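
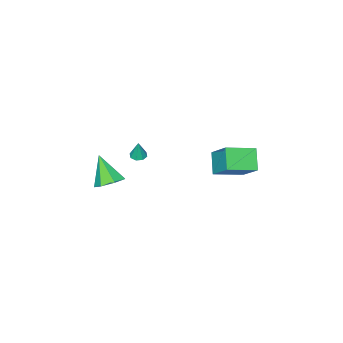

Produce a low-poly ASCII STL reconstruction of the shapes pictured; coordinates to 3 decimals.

solid 
facet normal -0.868 0.438 -0.236
outer loop
vertex -0.837 4.495 0.81
vertex -0.129 5.317 -0.269
vertex -1.202 3.046 -0.534
endloop
endfacet
facet normal -0.463 -0.537 0.705
outer loop
vertex 0.429 2.223 -0.091
vertex -0.837 4.495 0.81
vertex -1.202 3.046 -0.534
endloop
endfacet
facet normal -0.868 0.438 -0.235
outer loop
vertex -1.202 3.046 -0.534
vertex -0.129 5.317 -0.269
vertex -0.495 3.868 -1.613
endloop
endfacet
facet normal -0.182 -0.721 -0.669
outer loop
vertex -0.495 3.868 -1.613
vertex 0.429 2.223 -0.091
vertex -1.202 3.046 -0.534
endloop
endfacet
facet normal 0.182 0.721 0.669
outer loop
vertex -0.837 4.495 0.81
vertex 1.502 4.494 0.174
vertex -0.129 5.317 -0.269
endloop
endfacet
facet normal -0.462 -0.537 0.705
outer loop
vertex 0.795 3.672 1.253
vertex -0.837 4.495 0.81
vertex 0.429 2.223 -0.091
endloop
endfacet
facet normal 0.182 0.721 0.669
outer loop
vertex 0.795 3.672 1.253
vertex 1.502 4.494 0.174
vertex -0.837 4.495 0.81
endloop
endfacet
facet normal 0.463 0.537 -0.705
outer loop
vertex -0.129 5.317 -0.269
vertex 1.502 4.494 0.174
vertex -0.495 3.868 -1.613
endloop
endfacet
facet normal -0.182 -0.721 -0.669
outer loop
vertex 1.137 3.045 -1.17
vertex 0.429 2.223 -0.091
vertex -0.495 3.868 -1.613
endloop
endfacet
facet normal 0.462 0.538 -0.705
outer loop
vertex -0.495 3.868 -1.613
vertex 1.502 4.494 0.174
vertex 1.137 3.045 -1.17
endloop
endfacet
facet normal 0.868 -0.438 0.236
outer loop
vertex 1.137 3.045 -1.17
vertex 0.795 3.672 1.253
vertex 0.429 2.223 -0.091
endloop
endfacet
facet normal 0.868 -0.437 0.236
outer loop
vertex 1.502 4.494 0.174
vertex 0.795 3.672 1.253
vertex 1.137 3.045 -1.17
endloop
endfacet
facet normal -0.136 -0.154 -0.979
outer loop
vertex 2.025 -2.844 -2.408
vertex 1.513 -2.716 -2.357
vertex 1.958 -2.448 -2.461
endloop
endfacet
facet normal 0.960 0.190 0.205
outer loop
vertex 2.025 -2.844 -2.408
vertex 1.958 -2.448 -2.461
vertex 1.687 -2.524 -1.123
endloop
endfacet
facet normal -0.138 -0.151 -0.979
outer loop
vertex 1.958 -2.448 -2.461
vertex 1.513 -2.716 -2.357
vertex 1.631 -2.208 -2.452
endloop
endfacet
facet normal 0.587 0.793 0.164
outer loop
vertex 1.958 -2.448 -2.461
vertex 1.631 -2.208 -2.452
vertex 1.687 -2.524 -1.123
endloop
endfacet
facet normal -0.139 -0.151 -0.979
outer loop
vertex 1.631 -2.208 -2.452
vertex 1.513 -2.716 -2.357
vertex 1.235 -2.266 -2.387
endloop
endfacet
facet normal -0.103 0.967 0.234
outer loop
vertex 1.631 -2.208 -2.452
vertex 1.235 -2.266 -2.387
vertex 1.687 -2.524 -1.123
endloop
endfacet
facet normal -0.138 -0.150 -0.979
outer loop
vertex 1.235 -2.266 -2.387
vertex 1.513 -2.716 -2.357
vertex 1.002 -2.587 -2.305
endloop
endfacet
facet normal -0.702 0.605 0.375
outer loop
vertex 1.235 -2.266 -2.387
vertex 1.002 -2.587 -2.305
vertex 1.687 -2.524 -1.123
endloop
endfacet
facet normal -0.138 -0.154 -0.978
outer loop
vertex 1.002 -2.587 -2.305
vertex 1.513 -2.716 -2.357
vertex 1.068 -2.984 -2.252
endloop
endfacet
facet normal -0.861 -0.076 0.503
outer loop
vertex 1.002 -2.587 -2.305
vertex 1.068 -2.984 -2.252
vertex 1.687 -2.524 -1.123
endloop
endfacet
facet normal -0.139 -0.153 -0.978
outer loop
vertex 1.068 -2.984 -2.252
vertex 1.513 -2.716 -2.357
vertex 1.396 -3.224 -2.261
endloop
endfacet
facet normal -0.485 -0.684 0.545
outer loop
vertex 1.068 -2.984 -2.252
vertex 1.396 -3.224 -2.261
vertex 1.687 -2.524 -1.123
endloop
endfacet
facet normal -0.138 -0.153 -0.979
outer loop
vertex 1.396 -3.224 -2.261
vertex 1.513 -2.716 -2.357
vertex 1.792 -3.166 -2.326
endloop
endfacet
facet normal 0.203 -0.856 0.475
outer loop
vertex 1.396 -3.224 -2.261
vertex 1.792 -3.166 -2.326
vertex 1.687 -2.524 -1.123
endloop
endfacet
facet normal -0.135 -0.151 -0.979
outer loop
vertex 1.792 -3.166 -2.326
vertex 1.513 -2.716 -2.357
vertex 2.025 -2.844 -2.408
endloop
endfacet
facet normal 0.802 -0.495 0.334
outer loop
vertex 1.792 -3.166 -2.326
vertex 2.025 -2.844 -2.408
vertex 1.687 -2.524 -1.123
endloop
endfacet
facet normal 0.101 0.570 -0.816
outer loop
vertex 4.351 -2.876 -3.759
vertex 3.425 -3.097 -4.028
vertex 3.742 -2.347 -3.465
endloop
endfacet
facet normal 0.601 0.275 0.750
outer loop
vertex 4.351 -2.876 -3.759
vertex 3.742 -2.347 -3.465
vertex 3.215 -4.283 -2.332
endloop
endfacet
facet normal 0.100 0.570 -0.816
outer loop
vertex 3.742 -2.347 -3.465
vertex 3.425 -3.097 -4.028
vertex 2.893 -2.383 -3.594
endloop
endfacet
facet normal -0.149 0.529 0.835
outer loop
vertex 3.742 -2.347 -3.465
vertex 2.893 -2.383 -3.594
vertex 3.215 -4.283 -2.332
endloop
endfacet
facet normal 0.101 0.570 -0.815
outer loop
vertex 2.893 -2.383 -3.594
vertex 3.425 -3.097 -4.028
vertex 2.445 -2.957 -4.051
endloop
endfacet
facet normal -0.819 0.215 0.533
outer loop
vertex 2.893 -2.383 -3.594
vertex 2.445 -2.957 -4.051
vertex 3.215 -4.283 -2.332
endloop
endfacet
facet normal 0.101 0.570 -0.815
outer loop
vertex 2.445 -2.957 -4.051
vertex 3.425 -3.097 -4.028
vertex 2.734 -3.636 -4.49
endloop
endfacet
facet normal -0.900 -0.430 0.072
outer loop
vertex 2.445 -2.957 -4.051
vertex 2.734 -3.636 -4.49
vertex 3.215 -4.283 -2.332
endloop
endfacet
facet normal 0.101 0.570 -0.815
outer loop
vertex 2.734 -3.636 -4.49
vertex 3.425 -3.097 -4.028
vertex 3.543 -3.909 -4.581
endloop
endfacet
facet normal -0.333 -0.921 -0.202
outer loop
vertex 2.734 -3.636 -4.49
vertex 3.543 -3.909 -4.581
vertex 3.215 -4.283 -2.332
endloop
endfacet
facet normal 0.101 0.570 -0.815
outer loop
vertex 3.543 -3.909 -4.581
vertex 3.425 -3.097 -4.028
vertex 4.263 -3.571 -4.256
endloop
endfacet
facet normal 0.453 -0.888 -0.081
outer loop
vertex 3.543 -3.909 -4.581
vertex 4.263 -3.571 -4.256
vertex 3.215 -4.283 -2.332
endloop
endfacet
facet normal 0.101 0.570 -0.815
outer loop
vertex 4.263 -3.571 -4.256
vertex 3.425 -3.097 -4.028
vertex 4.351 -2.876 -3.759
endloop
endfacet
facet normal 0.870 -0.355 0.342
outer loop
vertex 4.263 -3.571 -4.256
vertex 4.351 -2.876 -3.759
vertex 3.215 -4.283 -2.332
endloop
endfacet

endsolid


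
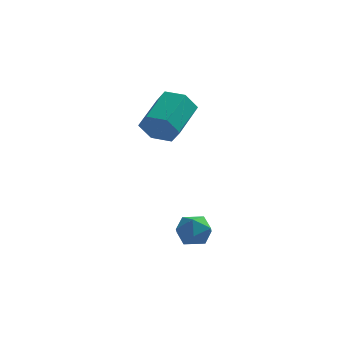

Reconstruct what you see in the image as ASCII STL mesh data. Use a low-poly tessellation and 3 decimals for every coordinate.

solid 
facet normal -0.605 -0.175 0.776
outer loop
vertex -0.993 0.707 -0.888
vertex -1.176 -0.158 -1.226
vertex -0.451 -0.026 -0.631
endloop
endfacet
facet normal -0.083 0.275 0.958
outer loop
vertex -0.993 0.707 -0.888
vertex -0.451 -0.026 -0.631
vertex -0.053 0.808 -0.836
endloop
endfacet
facet normal -0.120 0.842 0.526
outer loop
vertex -0.993 0.707 -0.888
vertex -0.053 0.808 -0.836
vertex -0.531 1.191 -1.557
endloop
endfacet
facet normal -0.666 0.742 0.077
outer loop
vertex -0.993 0.707 -0.888
vertex -0.531 1.191 -1.557
vertex -1.225 0.594 -1.798
endloop
endfacet
facet normal -0.966 0.114 0.232
outer loop
vertex -0.993 0.707 -0.888
vertex -1.225 0.594 -1.798
vertex -1.176 -0.158 -1.226
endloop
endfacet
facet normal 0.541 -0.052 0.839
outer loop
vertex -0.053 0.808 -0.836
vertex -0.451 -0.026 -0.631
vertex 0.345 0.006 -1.142
endloop
endfacet
facet normal -0.305 -0.781 0.545
outer loop
vertex -0.451 -0.026 -0.631
vertex -1.176 -0.158 -1.226
vertex -0.349 -0.591 -1.383
endloop
endfacet
facet normal -0.889 -0.313 -0.335
outer loop
vertex -1.176 -0.158 -1.226
vertex -1.225 0.594 -1.798
vertex -0.827 -0.208 -2.104
endloop
endfacet
facet normal -0.403 0.705 -0.584
outer loop
vertex -1.225 0.594 -1.798
vertex -0.531 1.191 -1.557
vertex -0.429 0.626 -2.309
endloop
endfacet
facet normal 0.480 0.866 0.142
outer loop
vertex -0.531 1.191 -1.557
vertex -0.053 0.808 -0.836
vertex 0.296 0.758 -1.714
endloop
endfacet
facet normal 0.666 -0.742 -0.077
outer loop
vertex 0.113 -0.107 -2.052
vertex 0.345 0.006 -1.142
vertex -0.349 -0.591 -1.383
endloop
endfacet
facet normal 0.120 -0.842 -0.526
outer loop
vertex 0.113 -0.107 -2.052
vertex -0.349 -0.591 -1.383
vertex -0.827 -0.208 -2.104
endloop
endfacet
facet normal 0.083 -0.275 -0.958
outer loop
vertex 0.113 -0.107 -2.052
vertex -0.827 -0.208 -2.104
vertex -0.429 0.626 -2.309
endloop
endfacet
facet normal 0.605 0.175 -0.776
outer loop
vertex 0.113 -0.107 -2.052
vertex -0.429 0.626 -2.309
vertex 0.296 0.758 -1.714
endloop
endfacet
facet normal 0.966 -0.114 -0.232
outer loop
vertex 0.113 -0.107 -2.052
vertex 0.296 0.758 -1.714
vertex 0.345 0.006 -1.142
endloop
endfacet
facet normal 0.403 -0.705 0.584
outer loop
vertex -0.349 -0.591 -1.383
vertex 0.345 0.006 -1.142
vertex -0.451 -0.026 -0.631
endloop
endfacet
facet normal -0.480 -0.866 -0.142
outer loop
vertex -0.827 -0.208 -2.104
vertex -0.349 -0.591 -1.383
vertex -1.176 -0.158 -1.226
endloop
endfacet
facet normal -0.541 0.052 -0.839
outer loop
vertex -0.429 0.626 -2.309
vertex -0.827 -0.208 -2.104
vertex -1.225 0.594 -1.798
endloop
endfacet
facet normal 0.305 0.781 -0.545
outer loop
vertex 0.296 0.758 -1.714
vertex -0.429 0.626 -2.309
vertex -0.531 1.191 -1.557
endloop
endfacet
facet normal 0.889 0.313 0.335
outer loop
vertex 0.345 0.006 -1.142
vertex 0.296 0.758 -1.714
vertex -0.053 0.808 -0.836
endloop
endfacet
facet normal -0.282 -0.869 -0.406
outer loop
vertex -1.783 3.247 2.653
vertex -2.33 3.035 3.487
vertex -2.759 3.537 2.71
endloop
endfacet
facet normal 0.067 0.405 -0.912
outer loop
vertex -1.783 3.247 2.653
vertex -2.759 3.537 2.71
vertex -1.182 5.098 3.519
endloop
endfacet
facet normal 0.067 0.405 -0.912
outer loop
vertex -1.182 5.098 3.519
vertex -2.759 3.537 2.71
vertex -2.158 5.388 3.576
endloop
endfacet
facet normal 0.282 0.869 0.407
outer loop
vertex -1.182 5.098 3.519
vertex -2.158 5.388 3.576
vertex -1.73 4.885 4.353
endloop
endfacet
facet normal -0.282 -0.869 -0.406
outer loop
vertex -2.759 3.537 2.71
vertex -2.33 3.035 3.487
vertex -3.306 3.325 3.544
endloop
endfacet
facet normal -0.795 0.449 -0.407
outer loop
vertex -2.759 3.537 2.71
vertex -3.306 3.325 3.544
vertex -2.158 5.388 3.576
endloop
endfacet
facet normal -0.795 0.449 -0.408
outer loop
vertex -2.158 5.388 3.576
vertex -3.306 3.325 3.544
vertex -2.706 5.176 4.41
endloop
endfacet
facet normal 0.283 0.869 0.407
outer loop
vertex -2.158 5.388 3.576
vertex -2.706 5.176 4.41
vertex -1.73 4.885 4.353
endloop
endfacet
facet normal -0.282 -0.869 -0.407
outer loop
vertex -3.306 3.325 3.544
vertex -2.33 3.035 3.487
vertex -2.878 2.822 4.321
endloop
endfacet
facet normal -0.863 0.044 0.504
outer loop
vertex -3.306 3.325 3.544
vertex -2.878 2.822 4.321
vertex -2.706 5.176 4.41
endloop
endfacet
facet normal -0.862 0.044 0.505
outer loop
vertex -2.706 5.176 4.41
vertex -2.878 2.822 4.321
vertex -2.277 4.673 5.187
endloop
endfacet
facet normal 0.283 0.869 0.406
outer loop
vertex -2.706 5.176 4.41
vertex -2.277 4.673 5.187
vertex -1.73 4.885 4.353
endloop
endfacet
facet normal -0.282 -0.869 -0.407
outer loop
vertex -2.878 2.822 4.321
vertex -2.33 3.035 3.487
vertex -1.902 2.532 4.264
endloop
endfacet
facet normal -0.067 -0.405 0.912
outer loop
vertex -2.878 2.822 4.321
vertex -1.902 2.532 4.264
vertex -2.277 4.673 5.187
endloop
endfacet
facet normal -0.067 -0.405 0.912
outer loop
vertex -2.277 4.673 5.187
vertex -1.902 2.532 4.264
vertex -1.301 4.383 5.13
endloop
endfacet
facet normal 0.282 0.869 0.406
outer loop
vertex -2.277 4.673 5.187
vertex -1.301 4.383 5.13
vertex -1.73 4.885 4.353
endloop
endfacet
facet normal -0.283 -0.869 -0.407
outer loop
vertex -1.902 2.532 4.264
vertex -2.33 3.035 3.487
vertex -1.354 2.744 3.43
endloop
endfacet
facet normal 0.795 -0.449 0.408
outer loop
vertex -1.902 2.532 4.264
vertex -1.354 2.744 3.43
vertex -1.301 4.383 5.13
endloop
endfacet
facet normal 0.795 -0.449 0.408
outer loop
vertex -1.301 4.383 5.13
vertex -1.354 2.744 3.43
vertex -0.754 4.595 4.296
endloop
endfacet
facet normal 0.282 0.869 0.406
outer loop
vertex -1.301 4.383 5.13
vertex -0.754 4.595 4.296
vertex -1.73 4.885 4.353
endloop
endfacet
facet normal -0.283 -0.869 -0.406
outer loop
vertex -1.354 2.744 3.43
vertex -2.33 3.035 3.487
vertex -1.783 3.247 2.653
endloop
endfacet
facet normal 0.862 -0.044 -0.504
outer loop
vertex -1.354 2.744 3.43
vertex -1.783 3.247 2.653
vertex -0.754 4.595 4.296
endloop
endfacet
facet normal 0.863 -0.044 -0.504
outer loop
vertex -0.754 4.595 4.296
vertex -1.783 3.247 2.653
vertex -1.182 5.098 3.519
endloop
endfacet
facet normal 0.282 0.869 0.407
outer loop
vertex -0.754 4.595 4.296
vertex -1.182 5.098 3.519
vertex -1.73 4.885 4.353
endloop
endfacet

endsolid


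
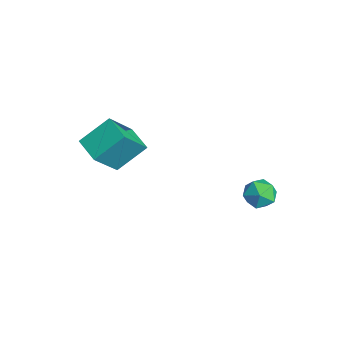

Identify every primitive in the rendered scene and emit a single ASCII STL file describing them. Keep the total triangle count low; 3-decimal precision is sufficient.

solid 
facet normal -0.789 -0.148 0.597
outer loop
vertex 2.466 4.17 -0.268
vertex 2.411 3.498 -0.507
vertex 2.816 3.643 0.064
endloop
endfacet
facet normal -0.339 0.330 0.881
outer loop
vertex 2.466 4.17 -0.268
vertex 2.816 3.643 0.064
vertex 3.138 4.271 -0.047
endloop
endfacet
facet normal -0.268 0.868 0.418
outer loop
vertex 2.466 4.17 -0.268
vertex 3.138 4.271 -0.047
vertex 2.931 4.515 -0.687
endloop
endfacet
facet normal -0.673 0.724 -0.151
outer loop
vertex 2.466 4.17 -0.268
vertex 2.931 4.515 -0.687
vertex 2.481 4.037 -0.971
endloop
endfacet
facet normal -0.995 0.095 -0.039
outer loop
vertex 2.466 4.17 -0.268
vertex 2.481 4.037 -0.971
vertex 2.411 3.498 -0.507
endloop
endfacet
facet normal 0.297 0.016 0.955
outer loop
vertex 3.138 4.271 -0.047
vertex 2.816 3.643 0.064
vertex 3.499 3.663 -0.149
endloop
endfacet
facet normal -0.428 -0.756 0.496
outer loop
vertex 2.816 3.643 0.064
vertex 2.411 3.498 -0.507
vertex 3.049 3.185 -0.433
endloop
endfacet
facet normal -0.762 -0.363 -0.536
outer loop
vertex 2.411 3.498 -0.507
vertex 2.481 4.037 -0.971
vertex 2.842 3.429 -1.073
endloop
endfacet
facet normal -0.243 0.654 -0.716
outer loop
vertex 2.481 4.037 -0.971
vertex 2.931 4.515 -0.687
vertex 3.164 4.057 -1.184
endloop
endfacet
facet normal 0.412 0.888 0.205
outer loop
vertex 2.931 4.515 -0.687
vertex 3.138 4.271 -0.047
vertex 3.569 4.202 -0.613
endloop
endfacet
facet normal 0.673 -0.724 0.151
outer loop
vertex 3.514 3.53 -0.852
vertex 3.499 3.663 -0.149
vertex 3.049 3.185 -0.433
endloop
endfacet
facet normal 0.268 -0.868 -0.418
outer loop
vertex 3.514 3.53 -0.852
vertex 3.049 3.185 -0.433
vertex 2.842 3.429 -1.073
endloop
endfacet
facet normal 0.339 -0.330 -0.881
outer loop
vertex 3.514 3.53 -0.852
vertex 2.842 3.429 -1.073
vertex 3.164 4.057 -1.184
endloop
endfacet
facet normal 0.789 0.148 -0.597
outer loop
vertex 3.514 3.53 -0.852
vertex 3.164 4.057 -1.184
vertex 3.569 4.202 -0.613
endloop
endfacet
facet normal 0.995 -0.095 0.039
outer loop
vertex 3.514 3.53 -0.852
vertex 3.569 4.202 -0.613
vertex 3.499 3.663 -0.149
endloop
endfacet
facet normal 0.243 -0.654 0.716
outer loop
vertex 3.049 3.185 -0.433
vertex 3.499 3.663 -0.149
vertex 2.816 3.643 0.064
endloop
endfacet
facet normal -0.412 -0.888 -0.205
outer loop
vertex 2.842 3.429 -1.073
vertex 3.049 3.185 -0.433
vertex 2.411 3.498 -0.507
endloop
endfacet
facet normal -0.297 -0.016 -0.955
outer loop
vertex 3.164 4.057 -1.184
vertex 2.842 3.429 -1.073
vertex 2.481 4.037 -0.971
endloop
endfacet
facet normal 0.428 0.756 -0.496
outer loop
vertex 3.569 4.202 -0.613
vertex 3.164 4.057 -1.184
vertex 2.931 4.515 -0.687
endloop
endfacet
facet normal 0.762 0.363 0.536
outer loop
vertex 3.499 3.663 -0.149
vertex 3.569 4.202 -0.613
vertex 3.138 4.271 -0.047
endloop
endfacet
facet normal -0.947 -0.247 0.204
outer loop
vertex -1.832 -0.426 0.809
vertex -2.402 0.598 -0.597
vertex -1.716 -1.644 -0.126
endloop
endfacet
facet normal 0.312 -0.560 0.768
outer loop
vertex -0.618 -1.358 -0.363
vertex -1.832 -0.426 0.809
vertex -1.716 -1.644 -0.126
endloop
endfacet
facet normal -0.947 -0.247 0.205
outer loop
vertex -1.716 -1.644 -0.126
vertex -2.402 0.598 -0.597
vertex -2.287 -0.62 -1.531
endloop
endfacet
facet normal 0.075 -0.791 -0.607
outer loop
vertex -2.287 -0.62 -1.531
vertex -0.618 -1.358 -0.363
vertex -1.716 -1.644 -0.126
endloop
endfacet
facet normal -0.075 0.791 0.607
outer loop
vertex -1.832 -0.426 0.809
vertex -1.304 0.884 -0.834
vertex -2.402 0.598 -0.597
endloop
endfacet
facet normal 0.312 -0.559 0.768
outer loop
vertex -0.733 -0.14 0.571
vertex -1.832 -0.426 0.809
vertex -0.618 -1.358 -0.363
endloop
endfacet
facet normal -0.074 0.791 0.607
outer loop
vertex -0.733 -0.14 0.571
vertex -1.304 0.884 -0.834
vertex -1.832 -0.426 0.809
endloop
endfacet
facet normal -0.312 0.560 -0.768
outer loop
vertex -2.402 0.598 -0.597
vertex -1.304 0.884 -0.834
vertex -2.287 -0.62 -1.531
endloop
endfacet
facet normal 0.075 -0.791 -0.607
outer loop
vertex -1.188 -0.334 -1.769
vertex -0.618 -1.358 -0.363
vertex -2.287 -0.62 -1.531
endloop
endfacet
facet normal -0.312 0.560 -0.768
outer loop
vertex -2.287 -0.62 -1.531
vertex -1.304 0.884 -0.834
vertex -1.188 -0.334 -1.769
endloop
endfacet
facet normal 0.947 0.246 -0.205
outer loop
vertex -1.188 -0.334 -1.769
vertex -0.733 -0.14 0.571
vertex -0.618 -1.358 -0.363
endloop
endfacet
facet normal 0.947 0.247 -0.205
outer loop
vertex -1.304 0.884 -0.834
vertex -0.733 -0.14 0.571
vertex -1.188 -0.334 -1.769
endloop
endfacet

endsolid


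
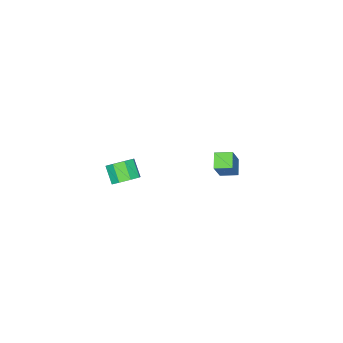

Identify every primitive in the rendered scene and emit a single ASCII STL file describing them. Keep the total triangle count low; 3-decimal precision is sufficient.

solid 
facet normal -0.500 -0.154 -0.852
outer loop
vertex -3.504 1.792 -1.913
vertex -4.057 2.605 -1.735
vertex -2.818 2.37 -2.42
endloop
endfacet
facet normal 0.554 -0.813 -0.178
outer loop
vertex -2.023 2.615 -1.065
vertex -3.504 1.792 -1.913
vertex -2.818 2.37 -2.42
endloop
endfacet
facet normal -0.500 -0.154 -0.852
outer loop
vertex -2.818 2.37 -2.42
vertex -4.057 2.605 -1.735
vertex -3.372 3.183 -2.242
endloop
endfacet
facet normal 0.666 0.561 -0.492
outer loop
vertex -3.372 3.183 -2.242
vertex -2.023 2.615 -1.065
vertex -2.818 2.37 -2.42
endloop
endfacet
facet normal -0.666 -0.561 0.492
outer loop
vertex -3.504 1.792 -1.913
vertex -3.262 2.85 -0.38
vertex -4.057 2.605 -1.735
endloop
endfacet
facet normal 0.554 -0.813 -0.178
outer loop
vertex -2.708 2.037 -0.558
vertex -3.504 1.792 -1.913
vertex -2.023 2.615 -1.065
endloop
endfacet
facet normal -0.665 -0.561 0.492
outer loop
vertex -2.708 2.037 -0.558
vertex -3.262 2.85 -0.38
vertex -3.504 1.792 -1.913
endloop
endfacet
facet normal -0.554 0.813 0.178
outer loop
vertex -4.057 2.605 -1.735
vertex -3.262 2.85 -0.38
vertex -3.372 3.183 -2.242
endloop
endfacet
facet normal 0.666 0.561 -0.492
outer loop
vertex -2.576 3.428 -0.887
vertex -2.023 2.615 -1.065
vertex -3.372 3.183 -2.242
endloop
endfacet
facet normal -0.554 0.813 0.178
outer loop
vertex -3.372 3.183 -2.242
vertex -3.262 2.85 -0.38
vertex -2.576 3.428 -0.887
endloop
endfacet
facet normal 0.501 0.154 0.852
outer loop
vertex -2.576 3.428 -0.887
vertex -2.708 2.037 -0.558
vertex -2.023 2.615 -1.065
endloop
endfacet
facet normal 0.500 0.154 0.852
outer loop
vertex -3.262 2.85 -0.38
vertex -2.708 2.037 -0.558
vertex -2.576 3.428 -0.887
endloop
endfacet
facet normal 0.293 0.652 -0.700
outer loop
vertex 4.234 1.335 1.345
vertex 3.866 1.908 1.725
vertex 4.584 1.606 1.744
endloop
endfacet
facet normal 0.754 -0.608 -0.249
outer loop
vertex 4.234 1.335 1.345
vertex 4.584 1.606 1.744
vertex 3.902 0.599 2.135
endloop
endfacet
facet normal 0.754 -0.608 -0.250
outer loop
vertex 3.902 0.599 2.135
vertex 4.584 1.606 1.744
vertex 4.253 0.87 2.535
endloop
endfacet
facet normal -0.293 -0.652 0.699
outer loop
vertex 3.902 0.599 2.135
vertex 4.253 0.87 2.535
vertex 3.534 1.172 2.515
endloop
endfacet
facet normal 0.293 0.653 -0.699
outer loop
vertex 4.584 1.606 1.744
vertex 3.866 1.908 1.725
vertex 4.514 2.054 2.133
endloop
endfacet
facet normal 0.949 -0.109 0.296
outer loop
vertex 4.584 1.606 1.744
vertex 4.514 2.054 2.133
vertex 4.253 0.87 2.535
endloop
endfacet
facet normal 0.949 -0.109 0.296
outer loop
vertex 4.253 0.87 2.535
vertex 4.514 2.054 2.133
vertex 4.183 1.318 2.923
endloop
endfacet
facet normal -0.293 -0.652 0.700
outer loop
vertex 4.253 0.87 2.535
vertex 4.183 1.318 2.923
vertex 3.534 1.172 2.515
endloop
endfacet
facet normal 0.294 0.651 -0.700
outer loop
vertex 4.514 2.054 2.133
vertex 3.866 1.908 1.725
vertex 4.064 2.417 2.282
endloop
endfacet
facet normal 0.588 0.454 0.669
outer loop
vertex 4.514 2.054 2.133
vertex 4.064 2.417 2.282
vertex 4.183 1.318 2.923
endloop
endfacet
facet normal 0.587 0.454 0.670
outer loop
vertex 4.183 1.318 2.923
vertex 4.064 2.417 2.282
vertex 3.733 1.68 3.072
endloop
endfacet
facet normal -0.293 -0.652 0.699
outer loop
vertex 4.183 1.318 2.923
vertex 3.733 1.68 3.072
vertex 3.534 1.172 2.515
endloop
endfacet
facet normal 0.293 0.652 -0.700
outer loop
vertex 4.064 2.417 2.282
vertex 3.866 1.908 1.725
vertex 3.498 2.481 2.105
endloop
endfacet
facet normal -0.119 0.750 0.650
outer loop
vertex 4.064 2.417 2.282
vertex 3.498 2.481 2.105
vertex 3.733 1.68 3.072
endloop
endfacet
facet normal -0.117 0.751 0.650
outer loop
vertex 3.733 1.68 3.072
vertex 3.498 2.481 2.105
vertex 3.166 1.745 2.895
endloop
endfacet
facet normal -0.293 -0.652 0.699
outer loop
vertex 3.733 1.68 3.072
vertex 3.166 1.745 2.895
vertex 3.534 1.172 2.515
endloop
endfacet
facet normal 0.293 0.652 -0.699
outer loop
vertex 3.498 2.481 2.105
vertex 3.866 1.908 1.725
vertex 3.147 2.21 1.705
endloop
endfacet
facet normal -0.754 0.608 0.250
outer loop
vertex 3.498 2.481 2.105
vertex 3.147 2.21 1.705
vertex 3.166 1.745 2.895
endloop
endfacet
facet normal -0.754 0.607 0.249
outer loop
vertex 3.166 1.745 2.895
vertex 3.147 2.21 1.705
vertex 2.816 1.474 2.496
endloop
endfacet
facet normal -0.293 -0.652 0.700
outer loop
vertex 3.166 1.745 2.895
vertex 2.816 1.474 2.496
vertex 3.534 1.172 2.515
endloop
endfacet
facet normal 0.293 0.652 -0.700
outer loop
vertex 3.147 2.21 1.705
vertex 3.866 1.908 1.725
vertex 3.217 1.762 1.317
endloop
endfacet
facet normal -0.949 0.108 -0.296
outer loop
vertex 3.147 2.21 1.705
vertex 3.217 1.762 1.317
vertex 2.816 1.474 2.496
endloop
endfacet
facet normal -0.949 0.109 -0.296
outer loop
vertex 2.816 1.474 2.496
vertex 3.217 1.762 1.317
vertex 2.886 1.026 2.107
endloop
endfacet
facet normal -0.293 -0.653 0.699
outer loop
vertex 2.816 1.474 2.496
vertex 2.886 1.026 2.107
vertex 3.534 1.172 2.515
endloop
endfacet
facet normal 0.293 0.652 -0.699
outer loop
vertex 3.217 1.762 1.317
vertex 3.866 1.908 1.725
vertex 3.667 1.4 1.168
endloop
endfacet
facet normal -0.587 -0.455 -0.670
outer loop
vertex 3.217 1.762 1.317
vertex 3.667 1.4 1.168
vertex 2.886 1.026 2.107
endloop
endfacet
facet normal -0.588 -0.454 -0.670
outer loop
vertex 2.886 1.026 2.107
vertex 3.667 1.4 1.168
vertex 3.336 0.663 1.958
endloop
endfacet
facet normal -0.294 -0.651 0.700
outer loop
vertex 2.886 1.026 2.107
vertex 3.336 0.663 1.958
vertex 3.534 1.172 2.515
endloop
endfacet
facet normal 0.293 0.652 -0.699
outer loop
vertex 3.667 1.4 1.168
vertex 3.866 1.908 1.725
vertex 4.234 1.335 1.345
endloop
endfacet
facet normal 0.117 -0.750 -0.651
outer loop
vertex 3.667 1.4 1.168
vertex 4.234 1.335 1.345
vertex 3.336 0.663 1.958
endloop
endfacet
facet normal 0.118 -0.751 -0.650
outer loop
vertex 3.336 0.663 1.958
vertex 4.234 1.335 1.345
vertex 3.902 0.599 2.135
endloop
endfacet
facet normal -0.293 -0.652 0.700
outer loop
vertex 3.336 0.663 1.958
vertex 3.902 0.599 2.135
vertex 3.534 1.172 2.515
endloop
endfacet

endsolid


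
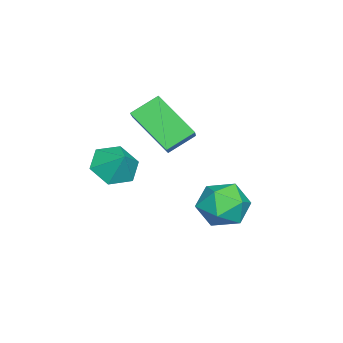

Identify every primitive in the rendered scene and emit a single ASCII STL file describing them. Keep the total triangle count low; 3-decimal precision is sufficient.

solid 
facet normal -0.750 -0.660 0.038
outer loop
vertex -1.887 2.039 0.261
vertex -1.283 1.325 -0.219
vertex -1.287 1.39 0.83
endloop
endfacet
facet normal -0.782 -0.207 0.588
outer loop
vertex -1.887 2.039 0.261
vertex -1.287 1.39 0.83
vertex -1.359 2.406 1.092
endloop
endfacet
facet normal -0.829 0.454 0.326
outer loop
vertex -1.887 2.039 0.261
vertex -1.359 2.406 1.092
vertex -1.4 2.969 0.205
endloop
endfacet
facet normal -0.827 0.410 -0.385
outer loop
vertex -1.887 2.039 0.261
vertex -1.4 2.969 0.205
vertex -1.353 2.301 -0.606
endloop
endfacet
facet normal -0.778 -0.279 -0.563
outer loop
vertex -1.887 2.039 0.261
vertex -1.353 2.301 -0.606
vertex -1.283 1.325 -0.219
endloop
endfacet
facet normal -0.169 -0.257 0.951
outer loop
vertex -1.359 2.406 1.092
vertex -1.287 1.39 0.83
vertex -0.427 1.919 1.126
endloop
endfacet
facet normal -0.117 -0.991 0.061
outer loop
vertex -1.287 1.39 0.83
vertex -1.283 1.325 -0.219
vertex -0.38 1.251 0.315
endloop
endfacet
facet normal -0.162 -0.374 -0.913
outer loop
vertex -1.283 1.325 -0.219
vertex -1.353 2.301 -0.606
vertex -0.421 1.814 -0.572
endloop
endfacet
facet normal -0.241 0.742 -0.625
outer loop
vertex -1.353 2.301 -0.606
vertex -1.4 2.969 0.205
vertex -0.493 2.83 -0.31
endloop
endfacet
facet normal -0.245 0.813 0.528
outer loop
vertex -1.4 2.969 0.205
vertex -1.359 2.406 1.092
vertex -0.497 2.895 0.739
endloop
endfacet
facet normal 0.827 -0.410 0.385
outer loop
vertex 0.107 2.181 0.259
vertex -0.427 1.919 1.126
vertex -0.38 1.251 0.315
endloop
endfacet
facet normal 0.829 -0.454 -0.326
outer loop
vertex 0.107 2.181 0.259
vertex -0.38 1.251 0.315
vertex -0.421 1.814 -0.572
endloop
endfacet
facet normal 0.782 0.207 -0.588
outer loop
vertex 0.107 2.181 0.259
vertex -0.421 1.814 -0.572
vertex -0.493 2.83 -0.31
endloop
endfacet
facet normal 0.750 0.660 -0.038
outer loop
vertex 0.107 2.181 0.259
vertex -0.493 2.83 -0.31
vertex -0.497 2.895 0.739
endloop
endfacet
facet normal 0.778 0.279 0.563
outer loop
vertex 0.107 2.181 0.259
vertex -0.497 2.895 0.739
vertex -0.427 1.919 1.126
endloop
endfacet
facet normal 0.241 -0.742 0.625
outer loop
vertex -0.38 1.251 0.315
vertex -0.427 1.919 1.126
vertex -1.287 1.39 0.83
endloop
endfacet
facet normal 0.245 -0.813 -0.528
outer loop
vertex -0.421 1.814 -0.572
vertex -0.38 1.251 0.315
vertex -1.283 1.325 -0.219
endloop
endfacet
facet normal 0.169 0.257 -0.951
outer loop
vertex -0.493 2.83 -0.31
vertex -0.421 1.814 -0.572
vertex -1.353 2.301 -0.606
endloop
endfacet
facet normal 0.117 0.991 -0.061
outer loop
vertex -0.497 2.895 0.739
vertex -0.493 2.83 -0.31
vertex -1.4 2.969 0.205
endloop
endfacet
facet normal 0.162 0.374 0.913
outer loop
vertex -0.427 1.919 1.126
vertex -0.497 2.895 0.739
vertex -1.359 2.406 1.092
endloop
endfacet
facet normal -0.536 0.659 0.528
outer loop
vertex -1.185 -0.298 5.074
vertex -0.691 1.149 3.77
vertex -2.542 -0.665 4.154
endloop
endfacet
facet normal -0.246 -0.720 0.649
outer loop
vertex -1.889 -1.469 3.51
vertex -1.185 -0.298 5.074
vertex -2.542 -0.665 4.154
endloop
endfacet
facet normal -0.536 0.659 0.528
outer loop
vertex -2.542 -0.665 4.154
vertex -0.691 1.149 3.77
vertex -2.048 0.782 2.849
endloop
endfacet
facet normal -0.808 -0.218 -0.547
outer loop
vertex -2.048 0.782 2.849
vertex -1.889 -1.469 3.51
vertex -2.542 -0.665 4.154
endloop
endfacet
facet normal 0.808 0.218 0.548
outer loop
vertex -1.185 -0.298 5.074
vertex -0.038 0.345 3.126
vertex -0.691 1.149 3.77
endloop
endfacet
facet normal -0.246 -0.719 0.649
outer loop
vertex -0.532 -1.102 4.431
vertex -1.185 -0.298 5.074
vertex -1.889 -1.469 3.51
endloop
endfacet
facet normal 0.808 0.218 0.548
outer loop
vertex -0.532 -1.102 4.431
vertex -0.038 0.345 3.126
vertex -1.185 -0.298 5.074
endloop
endfacet
facet normal 0.246 0.720 -0.649
outer loop
vertex -0.691 1.149 3.77
vertex -0.038 0.345 3.126
vertex -2.048 0.782 2.849
endloop
endfacet
facet normal -0.808 -0.218 -0.548
outer loop
vertex -1.395 -0.022 2.206
vertex -1.889 -1.469 3.51
vertex -2.048 0.782 2.849
endloop
endfacet
facet normal 0.246 0.719 -0.650
outer loop
vertex -2.048 0.782 2.849
vertex -0.038 0.345 3.126
vertex -1.395 -0.022 2.206
endloop
endfacet
facet normal 0.536 -0.659 -0.528
outer loop
vertex -1.395 -0.022 2.206
vertex -0.532 -1.102 4.431
vertex -1.889 -1.469 3.51
endloop
endfacet
facet normal 0.536 -0.659 -0.528
outer loop
vertex -0.038 0.345 3.126
vertex -0.532 -1.102 4.431
vertex -1.395 -0.022 2.206
endloop
endfacet
facet normal -0.471 -0.518 -0.714
outer loop
vertex 2.056 -1.017 2.373
vertex 1.316 -1.049 2.884
vertex 1.437 -0.367 2.31
endloop
endfacet
facet normal 0.723 0.675 -0.146
outer loop
vertex 2.056 -1.017 2.373
vertex 1.437 -0.367 2.31
vertex 1.824 -0.491 3.656
endloop
endfacet
facet normal -0.471 -0.518 -0.714
outer loop
vertex 1.437 -0.367 2.31
vertex 1.316 -1.049 2.884
vertex 0.697 -0.399 2.821
endloop
endfacet
facet normal 0.017 0.996 0.087
outer loop
vertex 1.437 -0.367 2.31
vertex 0.697 -0.399 2.821
vertex 1.824 -0.491 3.656
endloop
endfacet
facet normal -0.471 -0.517 -0.715
outer loop
vertex 0.697 -0.399 2.821
vertex 1.316 -1.049 2.884
vertex 0.576 -1.082 3.395
endloop
endfacet
facet normal -0.432 0.624 0.651
outer loop
vertex 0.697 -0.399 2.821
vertex 0.576 -1.082 3.395
vertex 1.824 -0.491 3.656
endloop
endfacet
facet normal -0.471 -0.517 -0.715
outer loop
vertex 0.576 -1.082 3.395
vertex 1.316 -1.049 2.884
vertex 1.195 -1.732 3.458
endloop
endfacet
facet normal -0.173 -0.069 0.983
outer loop
vertex 0.576 -1.082 3.395
vertex 1.195 -1.732 3.458
vertex 1.824 -0.491 3.656
endloop
endfacet
facet normal -0.471 -0.517 -0.715
outer loop
vertex 1.195 -1.732 3.458
vertex 1.316 -1.049 2.884
vertex 1.935 -1.699 2.947
endloop
endfacet
facet normal 0.535 -0.391 0.749
outer loop
vertex 1.195 -1.732 3.458
vertex 1.935 -1.699 2.947
vertex 1.824 -0.491 3.656
endloop
endfacet
facet normal -0.471 -0.518 -0.714
outer loop
vertex 1.935 -1.699 2.947
vertex 1.316 -1.049 2.884
vertex 2.056 -1.017 2.373
endloop
endfacet
facet normal 0.983 -0.018 0.185
outer loop
vertex 1.935 -1.699 2.947
vertex 2.056 -1.017 2.373
vertex 1.824 -0.491 3.656
endloop
endfacet

endsolid


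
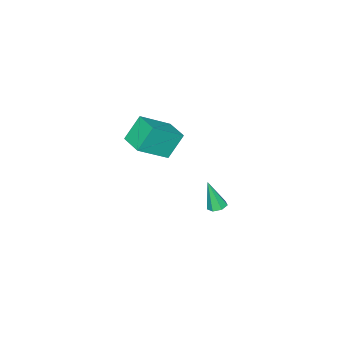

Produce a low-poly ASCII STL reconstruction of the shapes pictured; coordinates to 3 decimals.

solid 
facet normal -0.556 0.152 0.818
outer loop
vertex 2.882 0.006 4.157
vertex 3.389 1.373 4.248
vertex 1.288 0.679 2.949
endloop
endfacet
facet normal -0.348 -0.936 -0.063
outer loop
vertex 2.211 0.427 1.592
vertex 2.882 0.006 4.157
vertex 1.288 0.679 2.949
endloop
endfacet
facet normal -0.556 0.152 0.818
outer loop
vertex 1.288 0.679 2.949
vertex 3.389 1.373 4.248
vertex 1.795 2.045 3.04
endloop
endfacet
facet normal -0.755 0.318 -0.573
outer loop
vertex 1.795 2.045 3.04
vertex 2.211 0.427 1.592
vertex 1.288 0.679 2.949
endloop
endfacet
facet normal 0.755 -0.318 0.573
outer loop
vertex 2.882 0.006 4.157
vertex 4.312 1.121 2.891
vertex 3.389 1.373 4.248
endloop
endfacet
facet normal -0.347 -0.936 -0.063
outer loop
vertex 3.805 -0.245 2.8
vertex 2.882 0.006 4.157
vertex 2.211 0.427 1.592
endloop
endfacet
facet normal 0.755 -0.319 0.573
outer loop
vertex 3.805 -0.245 2.8
vertex 4.312 1.121 2.891
vertex 2.882 0.006 4.157
endloop
endfacet
facet normal 0.347 0.936 0.062
outer loop
vertex 3.389 1.373 4.248
vertex 4.312 1.121 2.891
vertex 1.795 2.045 3.04
endloop
endfacet
facet normal -0.755 0.318 -0.573
outer loop
vertex 2.718 1.794 1.683
vertex 2.211 0.427 1.592
vertex 1.795 2.045 3.04
endloop
endfacet
facet normal 0.347 0.936 0.063
outer loop
vertex 1.795 2.045 3.04
vertex 4.312 1.121 2.891
vertex 2.718 1.794 1.683
endloop
endfacet
facet normal 0.556 -0.152 -0.818
outer loop
vertex 2.718 1.794 1.683
vertex 3.805 -0.245 2.8
vertex 2.211 0.427 1.592
endloop
endfacet
facet normal 0.556 -0.152 -0.818
outer loop
vertex 4.312 1.121 2.891
vertex 3.805 -0.245 2.8
vertex 2.718 1.794 1.683
endloop
endfacet
facet normal -0.076 0.306 -0.949
outer loop
vertex -0.232 2.353 -4.333
vertex -0.802 2.199 -4.337
vertex -0.562 2.717 -4.189
endloop
endfacet
facet normal 0.753 0.527 0.395
outer loop
vertex -0.232 2.353 -4.333
vertex -0.562 2.717 -4.189
vertex -0.658 1.621 -2.543
endloop
endfacet
facet normal -0.075 0.306 -0.949
outer loop
vertex -0.562 2.717 -4.189
vertex -0.802 2.199 -4.337
vertex -1.073 2.691 -4.157
endloop
endfacet
facet normal -0.008 0.833 0.554
outer loop
vertex -0.562 2.717 -4.189
vertex -1.073 2.691 -4.157
vertex -0.658 1.621 -2.543
endloop
endfacet
facet normal -0.076 0.305 -0.949
outer loop
vertex -1.073 2.691 -4.157
vertex -0.802 2.199 -4.337
vertex -1.379 2.294 -4.26
endloop
endfacet
facet normal -0.747 0.449 0.490
outer loop
vertex -1.073 2.691 -4.157
vertex -1.379 2.294 -4.26
vertex -0.658 1.621 -2.543
endloop
endfacet
facet normal -0.076 0.305 -0.949
outer loop
vertex -1.379 2.294 -4.26
vertex -0.802 2.199 -4.337
vertex -1.251 1.825 -4.421
endloop
endfacet
facet normal -0.909 -0.334 0.251
outer loop
vertex -1.379 2.294 -4.26
vertex -1.251 1.825 -4.421
vertex -0.658 1.621 -2.543
endloop
endfacet
facet normal -0.077 0.305 -0.949
outer loop
vertex -1.251 1.825 -4.421
vertex -0.802 2.199 -4.337
vertex -0.784 1.638 -4.519
endloop
endfacet
facet normal -0.369 -0.929 0.016
outer loop
vertex -1.251 1.825 -4.421
vertex -0.784 1.638 -4.519
vertex -0.658 1.621 -2.543
endloop
endfacet
facet normal -0.077 0.305 -0.949
outer loop
vertex -0.784 1.638 -4.519
vertex -0.802 2.199 -4.337
vertex -0.331 1.873 -4.48
endloop
endfacet
facet normal 0.463 -0.886 -0.037
outer loop
vertex -0.784 1.638 -4.519
vertex -0.331 1.873 -4.48
vertex -0.658 1.621 -2.543
endloop
endfacet
facet normal -0.076 0.306 -0.949
outer loop
vertex -0.331 1.873 -4.48
vertex -0.802 2.199 -4.337
vertex -0.232 2.353 -4.333
endloop
endfacet
facet normal 0.962 -0.239 0.131
outer loop
vertex -0.331 1.873 -4.48
vertex -0.232 2.353 -4.333
vertex -0.658 1.621 -2.543
endloop
endfacet

endsolid


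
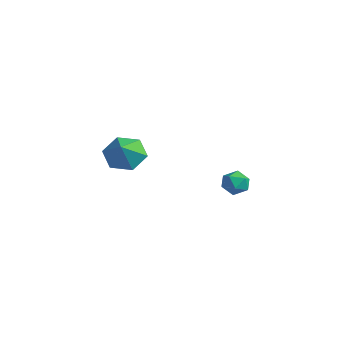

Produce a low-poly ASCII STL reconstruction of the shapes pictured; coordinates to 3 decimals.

solid 
facet normal -0.374 0.824 0.427
outer loop
vertex 2.668 2.164 -1.116
vertex 2.074 1.939 -1.202
vertex 2.393 1.804 -0.662
endloop
endfacet
facet normal 0.269 0.669 0.693
outer loop
vertex 2.668 2.164 -1.116
vertex 2.393 1.804 -0.662
vertex 3.009 1.713 -0.813
endloop
endfacet
facet normal 0.735 0.660 0.155
outer loop
vertex 2.668 2.164 -1.116
vertex 3.009 1.713 -0.813
vertex 3.072 1.792 -1.447
endloop
endfacet
facet normal 0.380 0.810 -0.446
outer loop
vertex 2.668 2.164 -1.116
vertex 3.072 1.792 -1.447
vertex 2.494 1.931 -1.687
endloop
endfacet
facet normal -0.305 0.911 -0.279
outer loop
vertex 2.668 2.164 -1.116
vertex 2.494 1.931 -1.687
vertex 2.074 1.939 -1.202
endloop
endfacet
facet normal 0.240 0.011 0.971
outer loop
vertex 3.009 1.713 -0.813
vertex 2.393 1.804 -0.662
vertex 2.626 1.209 -0.713
endloop
endfacet
facet normal -0.801 0.262 0.539
outer loop
vertex 2.393 1.804 -0.662
vertex 2.074 1.939 -1.202
vertex 2.048 1.348 -0.953
endloop
endfacet
facet normal -0.688 0.404 -0.603
outer loop
vertex 2.074 1.939 -1.202
vertex 2.494 1.931 -1.687
vertex 2.111 1.427 -1.587
endloop
endfacet
facet normal 0.421 0.240 -0.875
outer loop
vertex 2.494 1.931 -1.687
vertex 3.072 1.792 -1.447
vertex 2.727 1.336 -1.738
endloop
endfacet
facet normal 0.995 -0.002 0.099
outer loop
vertex 3.072 1.792 -1.447
vertex 3.009 1.713 -0.813
vertex 3.046 1.201 -1.198
endloop
endfacet
facet normal -0.380 -0.810 0.446
outer loop
vertex 2.452 0.976 -1.284
vertex 2.626 1.209 -0.713
vertex 2.048 1.348 -0.953
endloop
endfacet
facet normal -0.735 -0.660 -0.155
outer loop
vertex 2.452 0.976 -1.284
vertex 2.048 1.348 -0.953
vertex 2.111 1.427 -1.587
endloop
endfacet
facet normal -0.269 -0.669 -0.693
outer loop
vertex 2.452 0.976 -1.284
vertex 2.111 1.427 -1.587
vertex 2.727 1.336 -1.738
endloop
endfacet
facet normal 0.374 -0.824 -0.427
outer loop
vertex 2.452 0.976 -1.284
vertex 2.727 1.336 -1.738
vertex 3.046 1.201 -1.198
endloop
endfacet
facet normal 0.305 -0.911 0.279
outer loop
vertex 2.452 0.976 -1.284
vertex 3.046 1.201 -1.198
vertex 2.626 1.209 -0.713
endloop
endfacet
facet normal -0.421 -0.240 0.875
outer loop
vertex 2.048 1.348 -0.953
vertex 2.626 1.209 -0.713
vertex 2.393 1.804 -0.662
endloop
endfacet
facet normal -0.995 0.002 -0.099
outer loop
vertex 2.111 1.427 -1.587
vertex 2.048 1.348 -0.953
vertex 2.074 1.939 -1.202
endloop
endfacet
facet normal -0.240 -0.011 -0.971
outer loop
vertex 2.727 1.336 -1.738
vertex 2.111 1.427 -1.587
vertex 2.494 1.931 -1.687
endloop
endfacet
facet normal 0.801 -0.262 -0.539
outer loop
vertex 3.046 1.201 -1.198
vertex 2.727 1.336 -1.738
vertex 3.072 1.792 -1.447
endloop
endfacet
facet normal 0.688 -0.404 0.603
outer loop
vertex 2.626 1.209 -0.713
vertex 3.046 1.201 -1.198
vertex 3.009 1.713 -0.813
endloop
endfacet
facet normal -0.559 0.517 -0.648
outer loop
vertex -2.238 -0.031 -1.964
vertex -2.924 0.046 -1.311
vertex -2.245 0.709 -1.368
endloop
endfacet
facet normal 1.000 0.024 -0.018
outer loop
vertex -2.238 -0.031 -1.964
vertex -2.245 0.709 -1.368
vertex -2.196 -0.626 -0.469
endloop
endfacet
facet normal -0.559 0.517 -0.648
outer loop
vertex -2.245 0.709 -1.368
vertex -2.924 0.046 -1.311
vertex -2.931 0.786 -0.715
endloop
endfacet
facet normal 0.644 0.444 0.624
outer loop
vertex -2.245 0.709 -1.368
vertex -2.931 0.786 -0.715
vertex -2.196 -0.626 -0.469
endloop
endfacet
facet normal -0.560 0.517 -0.648
outer loop
vertex -2.931 0.786 -0.715
vertex -2.924 0.046 -1.311
vertex -3.609 0.123 -0.658
endloop
endfacet
facet normal -0.057 0.143 0.988
outer loop
vertex -2.931 0.786 -0.715
vertex -3.609 0.123 -0.658
vertex -2.196 -0.626 -0.469
endloop
endfacet
facet normal -0.560 0.517 -0.648
outer loop
vertex -3.609 0.123 -0.658
vertex -2.924 0.046 -1.311
vertex -3.602 -0.617 -1.254
endloop
endfacet
facet normal -0.401 -0.577 0.712
outer loop
vertex -3.609 0.123 -0.658
vertex -3.602 -0.617 -1.254
vertex -2.196 -0.626 -0.469
endloop
endfacet
facet normal -0.559 0.516 -0.649
outer loop
vertex -3.602 -0.617 -1.254
vertex -2.924 0.046 -1.311
vertex -2.916 -0.694 -1.907
endloop
endfacet
facet normal -0.045 -0.997 0.070
outer loop
vertex -3.602 -0.617 -1.254
vertex -2.916 -0.694 -1.907
vertex -2.196 -0.626 -0.469
endloop
endfacet
facet normal -0.559 0.516 -0.649
outer loop
vertex -2.916 -0.694 -1.907
vertex -2.924 0.046 -1.311
vertex -2.238 -0.031 -1.964
endloop
endfacet
facet normal 0.655 -0.695 -0.295
outer loop
vertex -2.916 -0.694 -1.907
vertex -2.238 -0.031 -1.964
vertex -2.196 -0.626 -0.469
endloop
endfacet

endsolid


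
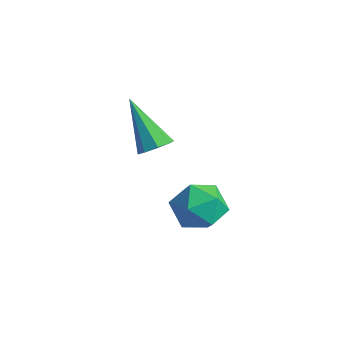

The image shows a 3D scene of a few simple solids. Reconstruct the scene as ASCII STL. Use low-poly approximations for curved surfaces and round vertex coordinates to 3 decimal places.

solid 
facet normal 0.656 -0.043 -0.754
outer loop
vertex -1.122 2.951 0.75
vertex -1.54 2.76 0.397
vertex -1.336 3.282 0.545
endloop
endfacet
facet normal 0.383 0.653 0.654
outer loop
vertex -1.122 2.951 0.75
vertex -1.336 3.282 0.545
vertex -2.8 2.84 1.843
endloop
endfacet
facet normal 0.656 -0.043 -0.754
outer loop
vertex -1.336 3.282 0.545
vertex -1.54 2.76 0.397
vertex -1.67 3.306 0.253
endloop
endfacet
facet normal -0.111 0.972 0.206
outer loop
vertex -1.336 3.282 0.545
vertex -1.67 3.306 0.253
vertex -2.8 2.84 1.843
endloop
endfacet
facet normal 0.657 -0.042 -0.753
outer loop
vertex -1.67 3.306 0.253
vertex -1.54 2.76 0.397
vertex -1.927 3.011 0.045
endloop
endfacet
facet normal -0.641 0.729 -0.242
outer loop
vertex -1.67 3.306 0.253
vertex -1.927 3.011 0.045
vertex -2.8 2.84 1.843
endloop
endfacet
facet normal 0.657 -0.043 -0.753
outer loop
vertex -1.927 3.011 0.045
vertex -1.54 2.76 0.397
vertex -1.958 2.568 0.043
endloop
endfacet
facet normal -0.900 0.065 -0.431
outer loop
vertex -1.927 3.011 0.045
vertex -1.958 2.568 0.043
vertex -2.8 2.84 1.843
endloop
endfacet
facet normal 0.657 -0.042 -0.753
outer loop
vertex -1.958 2.568 0.043
vertex -1.54 2.76 0.397
vertex -1.744 2.237 0.248
endloop
endfacet
facet normal -0.736 -0.630 -0.249
outer loop
vertex -1.958 2.568 0.043
vertex -1.744 2.237 0.248
vertex -2.8 2.84 1.843
endloop
endfacet
facet normal 0.657 -0.042 -0.753
outer loop
vertex -1.744 2.237 0.248
vertex -1.54 2.76 0.397
vertex -1.411 2.213 0.54
endloop
endfacet
facet normal -0.242 -0.950 0.198
outer loop
vertex -1.744 2.237 0.248
vertex -1.411 2.213 0.54
vertex -2.8 2.84 1.843
endloop
endfacet
facet normal 0.656 -0.042 -0.754
outer loop
vertex -1.411 2.213 0.54
vertex -1.54 2.76 0.397
vertex -1.153 2.509 0.748
endloop
endfacet
facet normal 0.288 -0.706 0.647
outer loop
vertex -1.411 2.213 0.54
vertex -1.153 2.509 0.748
vertex -2.8 2.84 1.843
endloop
endfacet
facet normal 0.656 -0.043 -0.754
outer loop
vertex -1.153 2.509 0.748
vertex -1.54 2.76 0.397
vertex -1.122 2.951 0.75
endloop
endfacet
facet normal 0.547 -0.042 0.836
outer loop
vertex -1.153 2.509 0.748
vertex -1.122 2.951 0.75
vertex -2.8 2.84 1.843
endloop
endfacet
facet normal -0.571 0.435 0.696
outer loop
vertex -0.741 4.438 -1.759
vertex -1.503 3.926 -2.064
vertex -0.928 3.571 -1.371
endloop
endfacet
facet normal 0.107 0.387 0.916
outer loop
vertex -0.741 4.438 -1.759
vertex -0.928 3.571 -1.371
vertex -0.018 3.82 -1.582
endloop
endfacet
facet normal 0.517 0.732 0.445
outer loop
vertex -0.741 4.438 -1.759
vertex -0.018 3.82 -1.582
vertex -0.029 4.328 -2.405
endloop
endfacet
facet normal 0.092 0.993 -0.067
outer loop
vertex -0.741 4.438 -1.759
vertex -0.029 4.328 -2.405
vertex -0.947 4.393 -2.703
endloop
endfacet
facet normal -0.580 0.810 0.088
outer loop
vertex -0.741 4.438 -1.759
vertex -0.947 4.393 -2.703
vertex -1.503 3.926 -2.064
endloop
endfacet
facet normal 0.293 -0.301 0.907
outer loop
vertex -0.018 3.82 -1.582
vertex -0.928 3.571 -1.371
vertex -0.333 2.927 -1.777
endloop
endfacet
facet normal -0.803 -0.223 0.552
outer loop
vertex -0.928 3.571 -1.371
vertex -1.503 3.926 -2.064
vertex -1.251 2.992 -2.075
endloop
endfacet
facet normal -0.817 0.382 -0.431
outer loop
vertex -1.503 3.926 -2.064
vertex -0.947 4.393 -2.703
vertex -1.262 3.5 -2.898
endloop
endfacet
facet normal 0.270 0.679 -0.682
outer loop
vertex -0.947 4.393 -2.703
vertex -0.029 4.328 -2.405
vertex -0.352 3.749 -3.109
endloop
endfacet
facet normal 0.956 0.256 0.145
outer loop
vertex -0.029 4.328 -2.405
vertex -0.018 3.82 -1.582
vertex 0.223 3.394 -2.416
endloop
endfacet
facet normal -0.092 -0.993 0.067
outer loop
vertex -0.539 2.882 -2.721
vertex -0.333 2.927 -1.777
vertex -1.251 2.992 -2.075
endloop
endfacet
facet normal -0.517 -0.732 -0.445
outer loop
vertex -0.539 2.882 -2.721
vertex -1.251 2.992 -2.075
vertex -1.262 3.5 -2.898
endloop
endfacet
facet normal -0.107 -0.387 -0.916
outer loop
vertex -0.539 2.882 -2.721
vertex -1.262 3.5 -2.898
vertex -0.352 3.749 -3.109
endloop
endfacet
facet normal 0.571 -0.435 -0.696
outer loop
vertex -0.539 2.882 -2.721
vertex -0.352 3.749 -3.109
vertex 0.223 3.394 -2.416
endloop
endfacet
facet normal 0.580 -0.810 -0.088
outer loop
vertex -0.539 2.882 -2.721
vertex 0.223 3.394 -2.416
vertex -0.333 2.927 -1.777
endloop
endfacet
facet normal -0.270 -0.679 0.682
outer loop
vertex -1.251 2.992 -2.075
vertex -0.333 2.927 -1.777
vertex -0.928 3.571 -1.371
endloop
endfacet
facet normal -0.956 -0.256 -0.145
outer loop
vertex -1.262 3.5 -2.898
vertex -1.251 2.992 -2.075
vertex -1.503 3.926 -2.064
endloop
endfacet
facet normal -0.293 0.301 -0.907
outer loop
vertex -0.352 3.749 -3.109
vertex -1.262 3.5 -2.898
vertex -0.947 4.393 -2.703
endloop
endfacet
facet normal 0.803 0.223 -0.552
outer loop
vertex 0.223 3.394 -2.416
vertex -0.352 3.749 -3.109
vertex -0.029 4.328 -2.405
endloop
endfacet
facet normal 0.817 -0.382 0.431
outer loop
vertex -0.333 2.927 -1.777
vertex 0.223 3.394 -2.416
vertex -0.018 3.82 -1.582
endloop
endfacet

endsolid


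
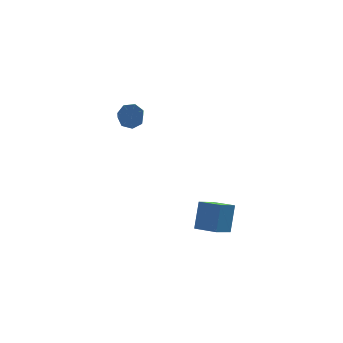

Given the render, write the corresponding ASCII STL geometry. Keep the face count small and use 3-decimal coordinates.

solid 
facet normal 0.064 0.823 -0.565
outer loop
vertex -0.714 4.12 2.715
vertex -0.975 3.76 2.161
vertex -1.327 4.127 2.656
endloop
endfacet
facet normal -0.072 0.567 0.820
outer loop
vertex -0.714 4.12 2.715
vertex -1.327 4.127 2.656
vertex -0.845 2.399 3.893
endloop
endfacet
facet normal -0.071 0.567 0.820
outer loop
vertex -0.845 2.399 3.893
vertex -1.327 4.127 2.656
vertex -1.458 2.406 3.835
endloop
endfacet
facet normal -0.063 -0.824 0.563
outer loop
vertex -0.845 2.399 3.893
vertex -1.458 2.406 3.835
vertex -1.105 2.04 3.339
endloop
endfacet
facet normal 0.063 0.823 -0.565
outer loop
vertex -1.327 4.127 2.656
vertex -0.975 3.76 2.161
vertex -1.675 3.857 2.224
endloop
endfacet
facet normal -0.823 0.362 0.437
outer loop
vertex -1.327 4.127 2.656
vertex -1.675 3.857 2.224
vertex -1.458 2.406 3.835
endloop
endfacet
facet normal -0.823 0.362 0.437
outer loop
vertex -1.458 2.406 3.835
vertex -1.675 3.857 2.224
vertex -1.806 2.137 3.403
endloop
endfacet
facet normal -0.063 -0.824 0.563
outer loop
vertex -1.458 2.406 3.835
vertex -1.806 2.137 3.403
vertex -1.105 2.04 3.339
endloop
endfacet
facet normal 0.063 0.823 -0.564
outer loop
vertex -1.675 3.857 2.224
vertex -0.975 3.76 2.161
vertex -1.495 3.515 1.745
endloop
endfacet
facet normal -0.954 -0.116 -0.276
outer loop
vertex -1.675 3.857 2.224
vertex -1.495 3.515 1.745
vertex -1.806 2.137 3.403
endloop
endfacet
facet normal -0.954 -0.116 -0.275
outer loop
vertex -1.806 2.137 3.403
vertex -1.495 3.515 1.745
vertex -1.626 1.794 2.924
endloop
endfacet
facet normal -0.062 -0.822 0.566
outer loop
vertex -1.806 2.137 3.403
vertex -1.626 1.794 2.924
vertex -1.105 2.04 3.339
endloop
endfacet
facet normal 0.062 0.824 -0.563
outer loop
vertex -1.495 3.515 1.745
vertex -0.975 3.76 2.161
vertex -0.923 3.358 1.578
endloop
endfacet
facet normal -0.367 -0.507 -0.780
outer loop
vertex -1.495 3.515 1.745
vertex -0.923 3.358 1.578
vertex -1.626 1.794 2.924
endloop
endfacet
facet normal -0.367 -0.507 -0.780
outer loop
vertex -1.626 1.794 2.924
vertex -0.923 3.358 1.578
vertex -1.054 1.637 2.757
endloop
endfacet
facet normal -0.061 -0.823 0.565
outer loop
vertex -1.626 1.794 2.924
vertex -1.054 1.637 2.757
vertex -1.105 2.04 3.339
endloop
endfacet
facet normal 0.063 0.824 -0.563
outer loop
vertex -0.923 3.358 1.578
vertex -0.975 3.76 2.161
vertex -0.39 3.503 1.85
endloop
endfacet
facet normal 0.497 -0.516 -0.698
outer loop
vertex -0.923 3.358 1.578
vertex -0.39 3.503 1.85
vertex -1.054 1.637 2.757
endloop
endfacet
facet normal 0.497 -0.516 -0.697
outer loop
vertex -1.054 1.637 2.757
vertex -0.39 3.503 1.85
vertex -0.521 1.783 3.029
endloop
endfacet
facet normal -0.063 -0.823 0.564
outer loop
vertex -1.054 1.637 2.757
vertex -0.521 1.783 3.029
vertex -1.105 2.04 3.339
endloop
endfacet
facet normal 0.062 0.823 -0.564
outer loop
vertex -0.39 3.503 1.85
vertex -0.975 3.76 2.161
vertex -0.297 3.843 2.356
endloop
endfacet
facet normal 0.987 -0.137 -0.090
outer loop
vertex -0.39 3.503 1.85
vertex -0.297 3.843 2.356
vertex -0.521 1.783 3.029
endloop
endfacet
facet normal 0.987 -0.137 -0.090
outer loop
vertex -0.521 1.783 3.029
vertex -0.297 3.843 2.356
vertex -0.428 2.122 3.535
endloop
endfacet
facet normal -0.063 -0.824 0.563
outer loop
vertex -0.521 1.783 3.029
vertex -0.428 2.122 3.535
vertex -1.105 2.04 3.339
endloop
endfacet
facet normal 0.061 0.823 -0.564
outer loop
vertex -0.297 3.843 2.356
vertex -0.975 3.76 2.161
vertex -0.714 4.12 2.715
endloop
endfacet
facet normal 0.733 0.345 0.586
outer loop
vertex -0.297 3.843 2.356
vertex -0.714 4.12 2.715
vertex -0.428 2.122 3.535
endloop
endfacet
facet normal 0.733 0.345 0.586
outer loop
vertex -0.428 2.122 3.535
vertex -0.714 4.12 2.715
vertex -0.845 2.399 3.893
endloop
endfacet
facet normal -0.063 -0.824 0.563
outer loop
vertex -0.428 2.122 3.535
vertex -0.845 2.399 3.893
vertex -1.105 2.04 3.339
endloop
endfacet
facet normal -0.665 -0.623 0.411
outer loop
vertex 3.441 -0.139 -2.664
vertex 2.389 0.833 -2.893
vertex 3.12 -0.869 -4.289
endloop
endfacet
facet normal 0.725 -0.670 0.158
outer loop
vertex 3.991 -0.053 -4.827
vertex 3.441 -0.139 -2.664
vertex 3.12 -0.869 -4.289
endloop
endfacet
facet normal -0.665 -0.623 0.412
outer loop
vertex 3.12 -0.869 -4.289
vertex 2.389 0.833 -2.893
vertex 2.068 0.102 -4.517
endloop
endfacet
facet normal -0.177 -0.403 -0.898
outer loop
vertex 2.068 0.102 -4.517
vertex 3.991 -0.053 -4.827
vertex 3.12 -0.869 -4.289
endloop
endfacet
facet normal 0.177 0.403 0.898
outer loop
vertex 3.441 -0.139 -2.664
vertex 3.26 1.649 -3.431
vertex 2.389 0.833 -2.893
endloop
endfacet
facet normal 0.726 -0.670 0.158
outer loop
vertex 4.312 0.678 -3.203
vertex 3.441 -0.139 -2.664
vertex 3.991 -0.053 -4.827
endloop
endfacet
facet normal 0.177 0.403 0.898
outer loop
vertex 4.312 0.678 -3.203
vertex 3.26 1.649 -3.431
vertex 3.441 -0.139 -2.664
endloop
endfacet
facet normal -0.725 0.670 -0.158
outer loop
vertex 2.389 0.833 -2.893
vertex 3.26 1.649 -3.431
vertex 2.068 0.102 -4.517
endloop
endfacet
facet normal -0.177 -0.403 -0.898
outer loop
vertex 2.939 0.919 -5.056
vertex 3.991 -0.053 -4.827
vertex 2.068 0.102 -4.517
endloop
endfacet
facet normal -0.726 0.670 -0.158
outer loop
vertex 2.068 0.102 -4.517
vertex 3.26 1.649 -3.431
vertex 2.939 0.919 -5.056
endloop
endfacet
facet normal 0.665 0.623 -0.412
outer loop
vertex 2.939 0.919 -5.056
vertex 4.312 0.678 -3.203
vertex 3.991 -0.053 -4.827
endloop
endfacet
facet normal 0.665 0.624 -0.411
outer loop
vertex 3.26 1.649 -3.431
vertex 4.312 0.678 -3.203
vertex 2.939 0.919 -5.056
endloop
endfacet

endsolid


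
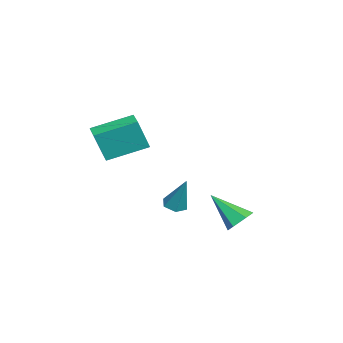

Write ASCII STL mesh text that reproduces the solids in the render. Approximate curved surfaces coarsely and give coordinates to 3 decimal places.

solid 
facet normal 0.262 0.697 -0.668
outer loop
vertex 0.503 3.763 -1.086
vertex 0.028 3.492 -1.555
vertex -0.173 4.008 -1.095
endloop
endfacet
facet normal 0.126 0.383 0.915
outer loop
vertex 0.503 3.763 -1.086
vertex -0.173 4.008 -1.095
vertex -0.468 2.168 -0.285
endloop
endfacet
facet normal 0.260 0.697 -0.668
outer loop
vertex -0.173 4.008 -1.095
vertex 0.028 3.492 -1.555
vertex -0.649 3.737 -1.563
endloop
endfacet
facet normal -0.750 0.363 0.552
outer loop
vertex -0.173 4.008 -1.095
vertex -0.649 3.737 -1.563
vertex -0.468 2.168 -0.285
endloop
endfacet
facet normal 0.260 0.697 -0.668
outer loop
vertex -0.649 3.737 -1.563
vertex 0.028 3.492 -1.555
vertex -0.447 3.221 -2.023
endloop
endfacet
facet normal -0.959 -0.237 -0.155
outer loop
vertex -0.649 3.737 -1.563
vertex -0.447 3.221 -2.023
vertex -0.468 2.168 -0.285
endloop
endfacet
facet normal 0.261 0.697 -0.668
outer loop
vertex -0.447 3.221 -2.023
vertex 0.028 3.492 -1.555
vertex 0.23 2.976 -2.014
endloop
endfacet
facet normal -0.289 -0.817 -0.499
outer loop
vertex -0.447 3.221 -2.023
vertex 0.23 2.976 -2.014
vertex -0.468 2.168 -0.285
endloop
endfacet
facet normal 0.262 0.697 -0.668
outer loop
vertex 0.23 2.976 -2.014
vertex 0.028 3.492 -1.555
vertex 0.705 3.246 -1.546
endloop
endfacet
facet normal 0.587 -0.798 -0.136
outer loop
vertex 0.23 2.976 -2.014
vertex 0.705 3.246 -1.546
vertex -0.468 2.168 -0.285
endloop
endfacet
facet normal 0.262 0.697 -0.668
outer loop
vertex 0.705 3.246 -1.546
vertex 0.028 3.492 -1.555
vertex 0.503 3.763 -1.086
endloop
endfacet
facet normal 0.796 -0.198 0.572
outer loop
vertex 0.705 3.246 -1.546
vertex 0.503 3.763 -1.086
vertex -0.468 2.168 -0.285
endloop
endfacet
facet normal -0.293 -0.302 -0.907
outer loop
vertex -2.415 -0.095 -1.995
vertex -2.825 0.356 -2.013
vertex -2.261 0.449 -2.226
endloop
endfacet
facet normal 0.967 -0.245 0.068
outer loop
vertex -2.415 -0.095 -1.995
vertex -2.261 0.449 -2.226
vertex -2.275 0.924 -0.307
endloop
endfacet
facet normal -0.293 -0.301 -0.908
outer loop
vertex -2.261 0.449 -2.226
vertex -2.825 0.356 -2.013
vertex -2.671 0.9 -2.243
endloop
endfacet
facet normal 0.734 0.661 -0.158
outer loop
vertex -2.261 0.449 -2.226
vertex -2.671 0.9 -2.243
vertex -2.275 0.924 -0.307
endloop
endfacet
facet normal -0.292 -0.301 -0.908
outer loop
vertex -2.671 0.9 -2.243
vertex -2.825 0.356 -2.013
vertex -3.235 0.808 -2.031
endloop
endfacet
facet normal -0.154 0.988 0.019
outer loop
vertex -2.671 0.9 -2.243
vertex -3.235 0.808 -2.031
vertex -2.275 0.924 -0.307
endloop
endfacet
facet normal -0.293 -0.302 -0.907
outer loop
vertex -3.235 0.808 -2.031
vertex -2.825 0.356 -2.013
vertex -3.389 0.264 -1.8
endloop
endfacet
facet normal -0.809 0.409 0.423
outer loop
vertex -3.235 0.808 -2.031
vertex -3.389 0.264 -1.8
vertex -2.275 0.924 -0.307
endloop
endfacet
facet normal -0.293 -0.303 -0.907
outer loop
vertex -3.389 0.264 -1.8
vertex -2.825 0.356 -2.013
vertex -2.979 -0.187 -1.782
endloop
endfacet
facet normal -0.576 -0.497 0.649
outer loop
vertex -3.389 0.264 -1.8
vertex -2.979 -0.187 -1.782
vertex -2.275 0.924 -0.307
endloop
endfacet
facet normal -0.293 -0.303 -0.907
outer loop
vertex -2.979 -0.187 -1.782
vertex -2.825 0.356 -2.013
vertex -2.415 -0.095 -1.995
endloop
endfacet
facet normal 0.313 -0.824 0.472
outer loop
vertex -2.979 -0.187 -1.782
vertex -2.415 -0.095 -1.995
vertex -2.275 0.924 -0.307
endloop
endfacet
facet normal -0.940 -0.335 0.067
outer loop
vertex 1.559 -2.638 4.237
vertex 0.985 -0.905 4.865
vertex 1.29 -2.183 2.737
endloop
endfacet
facet normal 0.296 -0.898 -0.326
outer loop
vertex 2.155 -1.875 2.675
vertex 1.559 -2.638 4.237
vertex 1.29 -2.183 2.737
endloop
endfacet
facet normal -0.940 -0.336 0.067
outer loop
vertex 1.29 -2.183 2.737
vertex 0.985 -0.905 4.865
vertex 0.716 -0.451 3.365
endloop
endfacet
facet normal -0.169 0.286 -0.943
outer loop
vertex 0.716 -0.451 3.365
vertex 2.155 -1.875 2.675
vertex 1.29 -2.183 2.737
endloop
endfacet
facet normal 0.169 -0.286 0.943
outer loop
vertex 1.559 -2.638 4.237
vertex 1.85 -0.597 4.803
vertex 0.985 -0.905 4.865
endloop
endfacet
facet normal 0.297 -0.898 -0.325
outer loop
vertex 2.424 -2.329 4.175
vertex 1.559 -2.638 4.237
vertex 2.155 -1.875 2.675
endloop
endfacet
facet normal 0.170 -0.286 0.943
outer loop
vertex 2.424 -2.329 4.175
vertex 1.85 -0.597 4.803
vertex 1.559 -2.638 4.237
endloop
endfacet
facet normal -0.296 0.898 0.325
outer loop
vertex 0.985 -0.905 4.865
vertex 1.85 -0.597 4.803
vertex 0.716 -0.451 3.365
endloop
endfacet
facet normal -0.170 0.286 -0.943
outer loop
vertex 1.581 -0.142 3.303
vertex 2.155 -1.875 2.675
vertex 0.716 -0.451 3.365
endloop
endfacet
facet normal -0.297 0.898 0.326
outer loop
vertex 0.716 -0.451 3.365
vertex 1.85 -0.597 4.803
vertex 1.581 -0.142 3.303
endloop
endfacet
facet normal 0.940 0.335 -0.067
outer loop
vertex 1.581 -0.142 3.303
vertex 2.424 -2.329 4.175
vertex 2.155 -1.875 2.675
endloop
endfacet
facet normal 0.940 0.336 -0.067
outer loop
vertex 1.85 -0.597 4.803
vertex 2.424 -2.329 4.175
vertex 1.581 -0.142 3.303
endloop
endfacet

endsolid


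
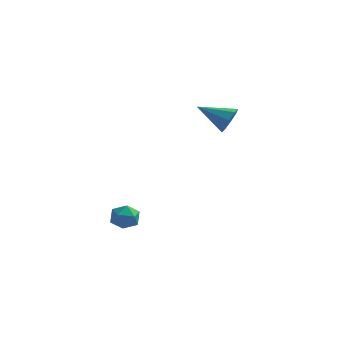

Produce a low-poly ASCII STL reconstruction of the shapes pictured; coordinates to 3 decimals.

solid 
facet normal -0.340 0.917 -0.208
outer loop
vertex -0.39 -2.789 -4.215
vertex -1.16 -3.049 -4.102
vertex -0.732 -2.747 -3.471
endloop
endfacet
facet normal 0.309 0.947 0.088
outer loop
vertex -0.39 -2.789 -4.215
vertex -0.732 -2.747 -3.471
vertex 0.046 -2.993 -3.551
endloop
endfacet
facet normal 0.756 0.570 -0.321
outer loop
vertex -0.39 -2.789 -4.215
vertex 0.046 -2.993 -3.551
vertex 0.099 -3.447 -4.232
endloop
endfacet
facet normal 0.383 0.307 -0.871
outer loop
vertex -0.39 -2.789 -4.215
vertex 0.099 -3.447 -4.232
vertex -0.646 -3.482 -4.572
endloop
endfacet
facet normal -0.294 0.521 -0.801
outer loop
vertex -0.39 -2.789 -4.215
vertex -0.646 -3.482 -4.572
vertex -1.16 -3.049 -4.102
endloop
endfacet
facet normal 0.274 0.631 0.726
outer loop
vertex 0.046 -2.993 -3.551
vertex -0.732 -2.747 -3.471
vertex -0.454 -3.378 -3.028
endloop
endfacet
facet normal -0.775 0.582 0.247
outer loop
vertex -0.732 -2.747 -3.471
vertex -1.16 -3.049 -4.102
vertex -1.199 -3.413 -3.368
endloop
endfacet
facet normal -0.700 -0.058 -0.712
outer loop
vertex -1.16 -3.049 -4.102
vertex -0.646 -3.482 -4.572
vertex -1.146 -3.867 -4.049
endloop
endfacet
facet normal 0.395 -0.405 -0.825
outer loop
vertex -0.646 -3.482 -4.572
vertex 0.099 -3.447 -4.232
vertex -0.368 -4.113 -4.129
endloop
endfacet
facet normal 0.998 0.021 0.064
outer loop
vertex 0.099 -3.447 -4.232
vertex 0.046 -2.993 -3.551
vertex 0.06 -3.811 -3.498
endloop
endfacet
facet normal -0.383 -0.307 0.871
outer loop
vertex -0.71 -4.071 -3.385
vertex -0.454 -3.378 -3.028
vertex -1.199 -3.413 -3.368
endloop
endfacet
facet normal -0.756 -0.570 0.321
outer loop
vertex -0.71 -4.071 -3.385
vertex -1.199 -3.413 -3.368
vertex -1.146 -3.867 -4.049
endloop
endfacet
facet normal -0.309 -0.947 -0.088
outer loop
vertex -0.71 -4.071 -3.385
vertex -1.146 -3.867 -4.049
vertex -0.368 -4.113 -4.129
endloop
endfacet
facet normal 0.340 -0.917 0.208
outer loop
vertex -0.71 -4.071 -3.385
vertex -0.368 -4.113 -4.129
vertex 0.06 -3.811 -3.498
endloop
endfacet
facet normal 0.294 -0.521 0.801
outer loop
vertex -0.71 -4.071 -3.385
vertex 0.06 -3.811 -3.498
vertex -0.454 -3.378 -3.028
endloop
endfacet
facet normal -0.395 0.405 0.825
outer loop
vertex -1.199 -3.413 -3.368
vertex -0.454 -3.378 -3.028
vertex -0.732 -2.747 -3.471
endloop
endfacet
facet normal -0.998 -0.021 -0.064
outer loop
vertex -1.146 -3.867 -4.049
vertex -1.199 -3.413 -3.368
vertex -1.16 -3.049 -4.102
endloop
endfacet
facet normal -0.274 -0.631 -0.726
outer loop
vertex -0.368 -4.113 -4.129
vertex -1.146 -3.867 -4.049
vertex -0.646 -3.482 -4.572
endloop
endfacet
facet normal 0.775 -0.582 -0.247
outer loop
vertex 0.06 -3.811 -3.498
vertex -0.368 -4.113 -4.129
vertex 0.099 -3.447 -4.232
endloop
endfacet
facet normal 0.700 0.058 0.712
outer loop
vertex -0.454 -3.378 -3.028
vertex 0.06 -3.811 -3.498
vertex 0.046 -2.993 -3.551
endloop
endfacet
facet normal 0.914 -0.002 -0.406
outer loop
vertex 3.117 3.747 1.068
vertex 2.803 3.369 0.363
vertex 2.917 4.183 0.616
endloop
endfacet
facet normal -0.103 0.693 0.714
outer loop
vertex 3.117 3.747 1.068
vertex 2.917 4.183 0.616
vertex 1.057 3.371 1.137
endloop
endfacet
facet normal 0.914 -0.002 -0.406
outer loop
vertex 2.917 4.183 0.616
vertex 2.803 3.369 0.363
vertex 2.65 4.141 0.016
endloop
endfacet
facet normal -0.374 0.922 0.102
outer loop
vertex 2.917 4.183 0.616
vertex 2.65 4.141 0.016
vertex 1.057 3.371 1.137
endloop
endfacet
facet normal 0.914 -0.001 -0.406
outer loop
vertex 2.65 4.141 0.016
vertex 2.803 3.369 0.363
vertex 2.473 3.647 -0.381
endloop
endfacet
facet normal -0.631 0.610 -0.478
outer loop
vertex 2.65 4.141 0.016
vertex 2.473 3.647 -0.381
vertex 1.057 3.371 1.137
endloop
endfacet
facet normal 0.914 -0.001 -0.406
outer loop
vertex 2.473 3.647 -0.381
vertex 2.803 3.369 0.363
vertex 2.489 2.99 -0.343
endloop
endfacet
facet normal -0.725 -0.057 -0.687
outer loop
vertex 2.473 3.647 -0.381
vertex 2.489 2.99 -0.343
vertex 1.057 3.371 1.137
endloop
endfacet
facet normal 0.914 -0.001 -0.406
outer loop
vertex 2.489 2.99 -0.343
vertex 2.803 3.369 0.363
vertex 2.689 2.555 0.109
endloop
endfacet
facet normal -0.599 -0.693 -0.401
outer loop
vertex 2.489 2.99 -0.343
vertex 2.689 2.555 0.109
vertex 1.057 3.371 1.137
endloop
endfacet
facet normal 0.914 -0.001 -0.406
outer loop
vertex 2.689 2.555 0.109
vertex 2.803 3.369 0.363
vertex 2.956 2.597 0.709
endloop
endfacet
facet normal -0.328 -0.921 0.210
outer loop
vertex 2.689 2.555 0.109
vertex 2.956 2.597 0.709
vertex 1.057 3.371 1.137
endloop
endfacet
facet normal 0.914 -0.001 -0.406
outer loop
vertex 2.956 2.597 0.709
vertex 2.803 3.369 0.363
vertex 3.133 3.091 1.106
endloop
endfacet
facet normal -0.070 -0.609 0.790
outer loop
vertex 2.956 2.597 0.709
vertex 3.133 3.091 1.106
vertex 1.057 3.371 1.137
endloop
endfacet
facet normal 0.914 -0.001 -0.406
outer loop
vertex 3.133 3.091 1.106
vertex 2.803 3.369 0.363
vertex 3.117 3.747 1.068
endloop
endfacet
facet normal 0.023 0.058 0.998
outer loop
vertex 3.133 3.091 1.106
vertex 3.117 3.747 1.068
vertex 1.057 3.371 1.137
endloop
endfacet

endsolid


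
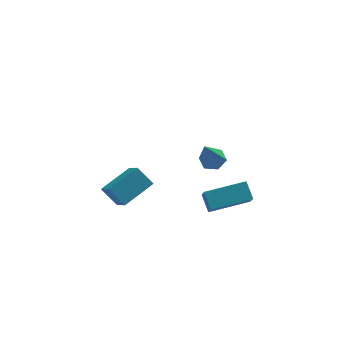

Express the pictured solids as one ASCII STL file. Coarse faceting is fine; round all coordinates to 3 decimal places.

solid 
facet normal -0.573 0.465 0.674
outer loop
vertex 0.167 1.187 0.147
vertex -0.02 2.242 -0.74
vertex -1.062 0.494 -0.42
endloop
endfacet
facet normal 0.133 -0.759 0.638
outer loop
vertex -0.5 0.038 -1.08
vertex 0.167 1.187 0.147
vertex -1.062 0.494 -0.42
endloop
endfacet
facet normal -0.573 0.465 0.674
outer loop
vertex -1.062 0.494 -0.42
vertex -0.02 2.242 -0.74
vertex -1.248 1.549 -1.306
endloop
endfacet
facet normal -0.808 -0.456 -0.373
outer loop
vertex -1.248 1.549 -1.306
vertex -0.5 0.038 -1.08
vertex -1.062 0.494 -0.42
endloop
endfacet
facet normal 0.808 0.456 0.373
outer loop
vertex 0.167 1.187 0.147
vertex 0.542 1.786 -1.4
vertex -0.02 2.242 -0.74
endloop
endfacet
facet normal 0.134 -0.759 0.637
outer loop
vertex 0.728 0.731 -0.514
vertex 0.167 1.187 0.147
vertex -0.5 0.038 -1.08
endloop
endfacet
facet normal 0.809 0.455 0.372
outer loop
vertex 0.728 0.731 -0.514
vertex 0.542 1.786 -1.4
vertex 0.167 1.187 0.147
endloop
endfacet
facet normal -0.134 0.758 -0.638
outer loop
vertex -0.02 2.242 -0.74
vertex 0.542 1.786 -1.4
vertex -1.248 1.549 -1.306
endloop
endfacet
facet normal -0.809 -0.456 -0.372
outer loop
vertex -0.687 1.093 -1.967
vertex -0.5 0.038 -1.08
vertex -1.248 1.549 -1.306
endloop
endfacet
facet normal -0.134 0.759 -0.637
outer loop
vertex -1.248 1.549 -1.306
vertex 0.542 1.786 -1.4
vertex -0.687 1.093 -1.967
endloop
endfacet
facet normal 0.573 -0.465 -0.674
outer loop
vertex -0.687 1.093 -1.967
vertex 0.728 0.731 -0.514
vertex -0.5 0.038 -1.08
endloop
endfacet
facet normal 0.573 -0.465 -0.674
outer loop
vertex 0.542 1.786 -1.4
vertex 0.728 0.731 -0.514
vertex -0.687 1.093 -1.967
endloop
endfacet
facet normal -0.983 -0.128 -0.132
outer loop
vertex 2.355 -1.443 0.652
vertex 2.37 -0.828 -0.058
vertex 2.509 -2.069 0.114
endloop
endfacet
facet normal -0.017 -0.654 0.756
outer loop
vertex 4.17 -1.852 0.338
vertex 2.355 -1.443 0.652
vertex 2.509 -2.069 0.114
endloop
endfacet
facet normal -0.983 -0.129 -0.133
outer loop
vertex 2.509 -2.069 0.114
vertex 2.37 -0.828 -0.058
vertex 2.525 -1.454 -0.597
endloop
endfacet
facet normal 0.184 -0.745 -0.641
outer loop
vertex 2.525 -1.454 -0.597
vertex 4.17 -1.852 0.338
vertex 2.509 -2.069 0.114
endloop
endfacet
facet normal -0.184 0.745 0.641
outer loop
vertex 2.355 -1.443 0.652
vertex 4.031 -0.611 0.166
vertex 2.37 -0.828 -0.058
endloop
endfacet
facet normal -0.017 -0.655 0.756
outer loop
vertex 4.015 -1.226 0.877
vertex 2.355 -1.443 0.652
vertex 4.17 -1.852 0.338
endloop
endfacet
facet normal -0.184 0.745 0.641
outer loop
vertex 4.015 -1.226 0.877
vertex 4.031 -0.611 0.166
vertex 2.355 -1.443 0.652
endloop
endfacet
facet normal 0.016 0.655 -0.756
outer loop
vertex 2.37 -0.828 -0.058
vertex 4.031 -0.611 0.166
vertex 2.525 -1.454 -0.597
endloop
endfacet
facet normal 0.184 -0.745 -0.641
outer loop
vertex 4.185 -1.237 -0.372
vertex 4.17 -1.852 0.338
vertex 2.525 -1.454 -0.597
endloop
endfacet
facet normal 0.017 0.654 -0.756
outer loop
vertex 2.525 -1.454 -0.597
vertex 4.031 -0.611 0.166
vertex 4.185 -1.237 -0.372
endloop
endfacet
facet normal 0.983 0.129 0.133
outer loop
vertex 4.185 -1.237 -0.372
vertex 4.015 -1.226 0.877
vertex 4.17 -1.852 0.338
endloop
endfacet
facet normal 0.983 0.128 0.133
outer loop
vertex 4.031 -0.611 0.166
vertex 4.015 -1.226 0.877
vertex 4.185 -1.237 -0.372
endloop
endfacet
facet normal 0.272 0.441 -0.855
outer loop
vertex 3.06 -2.182 3.098
vertex 2.573 -1.979 3.048
vertex 2.948 -1.708 3.307
endloop
endfacet
facet normal 0.831 -0.048 0.554
outer loop
vertex 3.06 -2.182 3.098
vertex 2.948 -1.708 3.307
vertex 2.127 -2.701 4.452
endloop
endfacet
facet normal 0.273 0.440 -0.856
outer loop
vertex 2.948 -1.708 3.307
vertex 2.573 -1.979 3.048
vertex 2.461 -1.505 3.256
endloop
endfacet
facet normal 0.201 0.664 0.720
outer loop
vertex 2.948 -1.708 3.307
vertex 2.461 -1.505 3.256
vertex 2.127 -2.701 4.452
endloop
endfacet
facet normal 0.271 0.440 -0.856
outer loop
vertex 2.461 -1.505 3.256
vertex 2.573 -1.979 3.048
vertex 2.086 -1.776 2.998
endloop
endfacet
facet normal -0.701 0.593 0.397
outer loop
vertex 2.461 -1.505 3.256
vertex 2.086 -1.776 2.998
vertex 2.127 -2.701 4.452
endloop
endfacet
facet normal 0.271 0.440 -0.856
outer loop
vertex 2.086 -1.776 2.998
vertex 2.573 -1.979 3.048
vertex 2.198 -2.25 2.79
endloop
endfacet
facet normal -0.977 -0.190 -0.093
outer loop
vertex 2.086 -1.776 2.998
vertex 2.198 -2.25 2.79
vertex 2.127 -2.701 4.452
endloop
endfacet
facet normal 0.272 0.439 -0.856
outer loop
vertex 2.198 -2.25 2.79
vertex 2.573 -1.979 3.048
vertex 2.685 -2.454 2.84
endloop
endfacet
facet normal -0.350 -0.900 -0.259
outer loop
vertex 2.198 -2.25 2.79
vertex 2.685 -2.454 2.84
vertex 2.127 -2.701 4.452
endloop
endfacet
facet normal 0.271 0.439 -0.857
outer loop
vertex 2.685 -2.454 2.84
vertex 2.573 -1.979 3.048
vertex 3.06 -2.182 3.098
endloop
endfacet
facet normal 0.556 -0.829 0.065
outer loop
vertex 2.685 -2.454 2.84
vertex 3.06 -2.182 3.098
vertex 2.127 -2.701 4.452
endloop
endfacet

endsolid


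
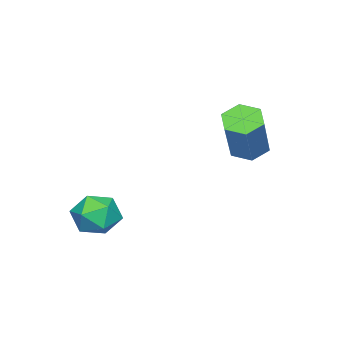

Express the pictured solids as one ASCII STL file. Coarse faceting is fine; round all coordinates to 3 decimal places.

solid 
facet normal -0.513 -0.304 0.803
outer loop
vertex 0.303 -3.336 -3.081
vertex 0.356 -4.171 -3.363
vertex 0.985 -3.842 -2.837
endloop
endfacet
facet normal -0.131 0.282 0.951
outer loop
vertex 0.303 -3.336 -3.081
vertex 0.985 -3.842 -2.837
vertex 1.119 -3.0 -3.068
endloop
endfacet
facet normal -0.336 0.797 0.502
outer loop
vertex 0.303 -3.336 -3.081
vertex 1.119 -3.0 -3.068
vertex 0.574 -2.809 -3.736
endloop
endfacet
facet normal -0.844 0.531 0.078
outer loop
vertex 0.303 -3.336 -3.081
vertex 0.574 -2.809 -3.736
vertex 0.102 -3.533 -3.918
endloop
endfacet
facet normal -0.953 -0.150 0.264
outer loop
vertex 0.303 -3.336 -3.081
vertex 0.102 -3.533 -3.918
vertex 0.356 -4.171 -3.363
endloop
endfacet
facet normal 0.555 0.137 0.820
outer loop
vertex 1.119 -3.0 -3.068
vertex 0.985 -3.842 -2.837
vertex 1.678 -3.627 -3.342
endloop
endfacet
facet normal -0.062 -0.811 0.581
outer loop
vertex 0.985 -3.842 -2.837
vertex 0.356 -4.171 -3.363
vertex 1.206 -4.351 -3.524
endloop
endfacet
facet normal -0.774 -0.562 -0.292
outer loop
vertex 0.356 -4.171 -3.363
vertex 0.102 -3.533 -3.918
vertex 0.661 -4.16 -4.192
endloop
endfacet
facet normal -0.599 0.539 -0.592
outer loop
vertex 0.102 -3.533 -3.918
vertex 0.574 -2.809 -3.736
vertex 0.795 -3.318 -4.423
endloop
endfacet
facet normal 0.223 0.970 0.095
outer loop
vertex 0.574 -2.809 -3.736
vertex 1.119 -3.0 -3.068
vertex 1.424 -2.989 -3.897
endloop
endfacet
facet normal 0.844 -0.531 -0.078
outer loop
vertex 1.477 -3.824 -4.179
vertex 1.678 -3.627 -3.342
vertex 1.206 -4.351 -3.524
endloop
endfacet
facet normal 0.336 -0.797 -0.502
outer loop
vertex 1.477 -3.824 -4.179
vertex 1.206 -4.351 -3.524
vertex 0.661 -4.16 -4.192
endloop
endfacet
facet normal 0.131 -0.282 -0.951
outer loop
vertex 1.477 -3.824 -4.179
vertex 0.661 -4.16 -4.192
vertex 0.795 -3.318 -4.423
endloop
endfacet
facet normal 0.513 0.304 -0.803
outer loop
vertex 1.477 -3.824 -4.179
vertex 0.795 -3.318 -4.423
vertex 1.424 -2.989 -3.897
endloop
endfacet
facet normal 0.953 0.150 -0.264
outer loop
vertex 1.477 -3.824 -4.179
vertex 1.424 -2.989 -3.897
vertex 1.678 -3.627 -3.342
endloop
endfacet
facet normal 0.599 -0.539 0.592
outer loop
vertex 1.206 -4.351 -3.524
vertex 1.678 -3.627 -3.342
vertex 0.985 -3.842 -2.837
endloop
endfacet
facet normal -0.223 -0.970 -0.095
outer loop
vertex 0.661 -4.16 -4.192
vertex 1.206 -4.351 -3.524
vertex 0.356 -4.171 -3.363
endloop
endfacet
facet normal -0.555 -0.137 -0.820
outer loop
vertex 0.795 -3.318 -4.423
vertex 0.661 -4.16 -4.192
vertex 0.102 -3.533 -3.918
endloop
endfacet
facet normal 0.062 0.811 -0.581
outer loop
vertex 1.424 -2.989 -3.897
vertex 0.795 -3.318 -4.423
vertex 0.574 -2.809 -3.736
endloop
endfacet
facet normal 0.774 0.562 0.292
outer loop
vertex 1.678 -3.627 -3.342
vertex 1.424 -2.989 -3.897
vertex 1.119 -3.0 -3.068
endloop
endfacet
facet normal -0.604 -0.199 -0.771
outer loop
vertex -2.487 0.076 -1.779
vertex -2.928 -0.271 -1.344
vertex -3.014 0.425 -1.456
endloop
endfacet
facet normal 0.288 0.848 -0.446
outer loop
vertex -2.487 0.076 -1.779
vertex -3.014 0.425 -1.456
vertex -1.211 0.498 -0.152
endloop
endfacet
facet normal 0.287 0.848 -0.445
outer loop
vertex -1.211 0.498 -0.152
vertex -3.014 0.425 -1.456
vertex -1.739 0.846 0.171
endloop
endfacet
facet normal 0.604 0.201 0.771
outer loop
vertex -1.211 0.498 -0.152
vertex -1.739 0.846 0.171
vertex -1.652 0.151 0.284
endloop
endfacet
facet normal -0.605 -0.199 -0.771
outer loop
vertex -3.014 0.425 -1.456
vertex -2.928 -0.271 -1.344
vertex -3.455 0.078 -1.02
endloop
endfacet
facet normal -0.499 0.849 0.171
outer loop
vertex -3.014 0.425 -1.456
vertex -3.455 0.078 -1.02
vertex -1.739 0.846 0.171
endloop
endfacet
facet normal -0.499 0.849 0.172
outer loop
vertex -1.739 0.846 0.171
vertex -3.455 0.078 -1.02
vertex -2.179 0.499 0.607
endloop
endfacet
facet normal 0.605 0.201 0.770
outer loop
vertex -1.739 0.846 0.171
vertex -2.179 0.499 0.607
vertex -1.652 0.151 0.284
endloop
endfacet
facet normal -0.605 -0.199 -0.771
outer loop
vertex -3.455 0.078 -1.02
vertex -2.928 -0.271 -1.344
vertex -3.369 -0.618 -0.908
endloop
endfacet
facet normal -0.787 0.002 0.617
outer loop
vertex -3.455 0.078 -1.02
vertex -3.369 -0.618 -0.908
vertex -2.179 0.499 0.607
endloop
endfacet
facet normal -0.787 0.002 0.617
outer loop
vertex -2.179 0.499 0.607
vertex -3.369 -0.618 -0.908
vertex -2.093 -0.196 0.719
endloop
endfacet
facet normal 0.604 0.199 0.771
outer loop
vertex -2.179 0.499 0.607
vertex -2.093 -0.196 0.719
vertex -1.652 0.151 0.284
endloop
endfacet
facet normal -0.604 -0.201 -0.771
outer loop
vertex -3.369 -0.618 -0.908
vertex -2.928 -0.271 -1.344
vertex -2.841 -0.966 -1.231
endloop
endfacet
facet normal -0.287 -0.848 0.445
outer loop
vertex -3.369 -0.618 -0.908
vertex -2.841 -0.966 -1.231
vertex -2.093 -0.196 0.719
endloop
endfacet
facet normal -0.288 -0.848 0.445
outer loop
vertex -2.093 -0.196 0.719
vertex -2.841 -0.966 -1.231
vertex -1.566 -0.545 0.396
endloop
endfacet
facet normal 0.604 0.199 0.771
outer loop
vertex -2.093 -0.196 0.719
vertex -1.566 -0.545 0.396
vertex -1.652 0.151 0.284
endloop
endfacet
facet normal -0.605 -0.201 -0.770
outer loop
vertex -2.841 -0.966 -1.231
vertex -2.928 -0.271 -1.344
vertex -2.401 -0.619 -1.667
endloop
endfacet
facet normal 0.499 -0.849 -0.172
outer loop
vertex -2.841 -0.966 -1.231
vertex -2.401 -0.619 -1.667
vertex -1.566 -0.545 0.396
endloop
endfacet
facet normal 0.499 -0.850 -0.171
outer loop
vertex -1.566 -0.545 0.396
vertex -2.401 -0.619 -1.667
vertex -1.125 -0.198 -0.04
endloop
endfacet
facet normal 0.605 0.199 0.771
outer loop
vertex -1.566 -0.545 0.396
vertex -1.125 -0.198 -0.04
vertex -1.652 0.151 0.284
endloop
endfacet
facet normal -0.604 -0.199 -0.771
outer loop
vertex -2.401 -0.619 -1.667
vertex -2.928 -0.271 -1.344
vertex -2.487 0.076 -1.779
endloop
endfacet
facet normal 0.787 -0.002 -0.617
outer loop
vertex -2.401 -0.619 -1.667
vertex -2.487 0.076 -1.779
vertex -1.125 -0.198 -0.04
endloop
endfacet
facet normal 0.787 -0.002 -0.617
outer loop
vertex -1.125 -0.198 -0.04
vertex -2.487 0.076 -1.779
vertex -1.211 0.498 -0.152
endloop
endfacet
facet normal 0.605 0.199 0.771
outer loop
vertex -1.125 -0.198 -0.04
vertex -1.211 0.498 -0.152
vertex -1.652 0.151 0.284
endloop
endfacet

endsolid
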